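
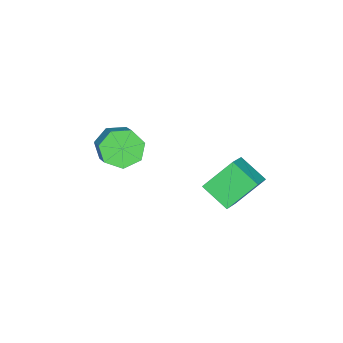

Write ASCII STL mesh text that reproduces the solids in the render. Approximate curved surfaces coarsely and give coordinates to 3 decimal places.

solid 
facet normal -0.520 0.478 0.708
outer loop
vertex -3.618 3.292 -2.351
vertex -3.458 4.647 -3.148
vertex -4.831 3.02 -3.058
endloop
endfacet
facet normal -0.101 -0.858 0.504
outer loop
vertex -3.822 2.093 -4.432
vertex -3.618 3.292 -2.351
vertex -4.831 3.02 -3.058
endloop
endfacet
facet normal -0.520 0.478 0.708
outer loop
vertex -4.831 3.02 -3.058
vertex -3.458 4.647 -3.148
vertex -4.671 4.375 -3.855
endloop
endfacet
facet normal -0.848 -0.191 -0.494
outer loop
vertex -4.671 4.375 -3.855
vertex -3.822 2.093 -4.432
vertex -4.831 3.02 -3.058
endloop
endfacet
facet normal 0.848 0.191 0.494
outer loop
vertex -3.618 3.292 -2.351
vertex -2.449 3.72 -4.522
vertex -3.458 4.647 -3.148
endloop
endfacet
facet normal -0.101 -0.858 0.504
outer loop
vertex -2.609 2.365 -3.725
vertex -3.618 3.292 -2.351
vertex -3.822 2.093 -4.432
endloop
endfacet
facet normal 0.848 0.191 0.494
outer loop
vertex -2.609 2.365 -3.725
vertex -2.449 3.72 -4.522
vertex -3.618 3.292 -2.351
endloop
endfacet
facet normal 0.101 0.858 -0.504
outer loop
vertex -3.458 4.647 -3.148
vertex -2.449 3.72 -4.522
vertex -4.671 4.375 -3.855
endloop
endfacet
facet normal -0.848 -0.191 -0.494
outer loop
vertex -3.662 3.448 -5.229
vertex -3.822 2.093 -4.432
vertex -4.671 4.375 -3.855
endloop
endfacet
facet normal 0.101 0.858 -0.504
outer loop
vertex -4.671 4.375 -3.855
vertex -2.449 3.72 -4.522
vertex -3.662 3.448 -5.229
endloop
endfacet
facet normal 0.520 -0.478 -0.708
outer loop
vertex -3.662 3.448 -5.229
vertex -2.609 2.365 -3.725
vertex -3.822 2.093 -4.432
endloop
endfacet
facet normal 0.520 -0.478 -0.708
outer loop
vertex -2.449 3.72 -4.522
vertex -2.609 2.365 -3.725
vertex -3.662 3.448 -5.229
endloop
endfacet
facet normal -0.600 -0.575 -0.556
outer loop
vertex -1.837 -1.482 -3.459
vertex -2.301 -1.832 -2.596
vertex -2.551 -1.007 -3.179
endloop
endfacet
facet normal 0.114 0.626 -0.771
outer loop
vertex -1.837 -1.482 -3.459
vertex -2.551 -1.007 -3.179
vertex -0.895 -0.579 -2.586
endloop
endfacet
facet normal 0.114 0.626 -0.771
outer loop
vertex -0.895 -0.579 -2.586
vertex -2.551 -1.007 -3.179
vertex -1.609 -0.104 -2.306
endloop
endfacet
facet normal 0.600 0.575 0.556
outer loop
vertex -0.895 -0.579 -2.586
vertex -1.609 -0.104 -2.306
vertex -1.359 -0.928 -1.724
endloop
endfacet
facet normal -0.600 -0.575 -0.556
outer loop
vertex -2.551 -1.007 -3.179
vertex -2.301 -1.832 -2.596
vertex -3.077 -1.153 -2.46
endloop
endfacet
facet normal -0.548 0.802 -0.238
outer loop
vertex -2.551 -1.007 -3.179
vertex -3.077 -1.153 -2.46
vertex -1.609 -0.104 -2.306
endloop
endfacet
facet normal -0.548 0.802 -0.238
outer loop
vertex -1.609 -0.104 -2.306
vertex -3.077 -1.153 -2.46
vertex -2.135 -0.25 -1.588
endloop
endfacet
facet normal 0.600 0.575 0.556
outer loop
vertex -1.609 -0.104 -2.306
vertex -2.135 -0.25 -1.588
vertex -1.359 -0.928 -1.724
endloop
endfacet
facet normal -0.600 -0.575 -0.556
outer loop
vertex -3.077 -1.153 -2.46
vertex -2.301 -1.832 -2.596
vertex -3.019 -1.81 -1.844
endloop
endfacet
facet normal -0.797 0.374 0.474
outer loop
vertex -3.077 -1.153 -2.46
vertex -3.019 -1.81 -1.844
vertex -2.135 -0.25 -1.588
endloop
endfacet
facet normal -0.797 0.374 0.473
outer loop
vertex -2.135 -0.25 -1.588
vertex -3.019 -1.81 -1.844
vertex -2.077 -0.907 -0.971
endloop
endfacet
facet normal 0.600 0.575 0.556
outer loop
vertex -2.135 -0.25 -1.588
vertex -2.077 -0.907 -0.971
vertex -1.359 -0.928 -1.724
endloop
endfacet
facet normal -0.600 -0.575 -0.556
outer loop
vertex -3.019 -1.81 -1.844
vertex -2.301 -1.832 -2.596
vertex -2.42 -2.483 -1.794
endloop
endfacet
facet normal -0.447 -0.336 0.829
outer loop
vertex -3.019 -1.81 -1.844
vertex -2.42 -2.483 -1.794
vertex -2.077 -0.907 -0.971
endloop
endfacet
facet normal -0.446 -0.336 0.830
outer loop
vertex -2.077 -0.907 -0.971
vertex -2.42 -2.483 -1.794
vertex -1.478 -1.58 -0.922
endloop
endfacet
facet normal 0.600 0.575 0.556
outer loop
vertex -2.077 -0.907 -0.971
vertex -1.478 -1.58 -0.922
vertex -1.359 -0.928 -1.724
endloop
endfacet
facet normal -0.600 -0.575 -0.556
outer loop
vertex -2.42 -2.483 -1.794
vertex -2.301 -1.832 -2.596
vertex -1.731 -2.666 -2.348
endloop
endfacet
facet normal 0.240 -0.792 0.561
outer loop
vertex -2.42 -2.483 -1.794
vertex -1.731 -2.666 -2.348
vertex -1.478 -1.58 -0.922
endloop
endfacet
facet normal 0.240 -0.792 0.561
outer loop
vertex -1.478 -1.58 -0.922
vertex -1.731 -2.666 -2.348
vertex -0.789 -1.763 -1.476
endloop
endfacet
facet normal 0.600 0.575 0.556
outer loop
vertex -1.478 -1.58 -0.922
vertex -0.789 -1.763 -1.476
vertex -1.359 -0.928 -1.724
endloop
endfacet
facet normal -0.600 -0.575 -0.556
outer loop
vertex -1.731 -2.666 -2.348
vertex -2.301 -1.832 -2.596
vertex -1.472 -2.22 -3.089
endloop
endfacet
facet normal 0.747 -0.652 -0.131
outer loop
vertex -1.731 -2.666 -2.348
vertex -1.472 -2.22 -3.089
vertex -0.789 -1.763 -1.476
endloop
endfacet
facet normal 0.747 -0.652 -0.132
outer loop
vertex -0.789 -1.763 -1.476
vertex -1.472 -2.22 -3.089
vertex -0.53 -1.317 -2.216
endloop
endfacet
facet normal 0.600 0.575 0.556
outer loop
vertex -0.789 -1.763 -1.476
vertex -0.53 -1.317 -2.216
vertex -1.359 -0.928 -1.724
endloop
endfacet
facet normal -0.600 -0.575 -0.556
outer loop
vertex -1.472 -2.22 -3.089
vertex -2.301 -1.832 -2.596
vertex -1.837 -1.482 -3.459
endloop
endfacet
facet normal 0.690 -0.021 -0.723
outer loop
vertex -1.472 -2.22 -3.089
vertex -1.837 -1.482 -3.459
vertex -0.53 -1.317 -2.216
endloop
endfacet
facet normal 0.690 -0.021 -0.723
outer loop
vertex -0.53 -1.317 -2.216
vertex -1.837 -1.482 -3.459
vertex -0.895 -0.579 -2.586
endloop
endfacet
facet normal 0.600 0.575 0.556
outer loop
vertex -0.53 -1.317 -2.216
vertex -0.895 -0.579 -2.586
vertex -1.359 -0.928 -1.724
endloop
endfacet

endsolid


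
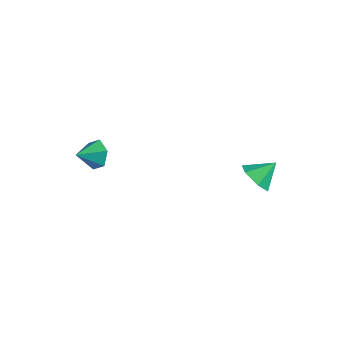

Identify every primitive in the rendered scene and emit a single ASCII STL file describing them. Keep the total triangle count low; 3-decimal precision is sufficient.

solid 
facet normal -0.261 -0.757 -0.599
outer loop
vertex 2.022 2.348 1.461
vertex 1.252 2.885 1.119
vertex 2.141 2.939 0.663
endloop
endfacet
facet normal 0.956 0.150 0.254
outer loop
vertex 2.022 2.348 1.461
vertex 2.141 2.939 0.663
vertex 1.628 3.975 1.981
endloop
endfacet
facet normal -0.261 -0.757 -0.599
outer loop
vertex 2.141 2.939 0.663
vertex 1.252 2.885 1.119
vertex 1.37 3.476 0.321
endloop
endfacet
facet normal 0.632 0.709 -0.312
outer loop
vertex 2.141 2.939 0.663
vertex 1.37 3.476 0.321
vertex 1.628 3.975 1.981
endloop
endfacet
facet normal -0.261 -0.757 -0.599
outer loop
vertex 1.37 3.476 0.321
vertex 1.252 2.885 1.119
vertex 0.482 3.422 0.776
endloop
endfacet
facet normal -0.189 0.948 -0.256
outer loop
vertex 1.37 3.476 0.321
vertex 0.482 3.422 0.776
vertex 1.628 3.975 1.981
endloop
endfacet
facet normal -0.261 -0.757 -0.599
outer loop
vertex 0.482 3.422 0.776
vertex 1.252 2.885 1.119
vertex 0.363 2.831 1.574
endloop
endfacet
facet normal -0.686 0.630 0.364
outer loop
vertex 0.482 3.422 0.776
vertex 0.363 2.831 1.574
vertex 1.628 3.975 1.981
endloop
endfacet
facet normal -0.261 -0.757 -0.600
outer loop
vertex 0.363 2.831 1.574
vertex 1.252 2.885 1.119
vertex 1.134 2.294 1.916
endloop
endfacet
facet normal -0.363 0.071 0.929
outer loop
vertex 0.363 2.831 1.574
vertex 1.134 2.294 1.916
vertex 1.628 3.975 1.981
endloop
endfacet
facet normal -0.261 -0.756 -0.600
outer loop
vertex 1.134 2.294 1.916
vertex 1.252 2.885 1.119
vertex 2.022 2.348 1.461
endloop
endfacet
facet normal 0.458 -0.168 0.873
outer loop
vertex 1.134 2.294 1.916
vertex 2.022 2.348 1.461
vertex 1.628 3.975 1.981
endloop
endfacet
facet normal 0.157 0.891 -0.425
outer loop
vertex -3.085 -3.039 4.063
vertex -3.73 -3.219 3.448
vertex -3.949 -2.808 4.229
endloop
endfacet
facet normal 0.148 -0.147 0.978
outer loop
vertex -3.085 -3.039 4.063
vertex -3.949 -2.808 4.229
vertex -3.93 -4.361 3.992
endloop
endfacet
facet normal 0.155 0.891 -0.426
outer loop
vertex -3.949 -2.808 4.229
vertex -3.73 -3.219 3.448
vertex -4.595 -2.989 3.614
endloop
endfacet
facet normal -0.667 -0.120 0.736
outer loop
vertex -3.949 -2.808 4.229
vertex -4.595 -2.989 3.614
vertex -3.93 -4.361 3.992
endloop
endfacet
facet normal 0.156 0.892 -0.425
outer loop
vertex -4.595 -2.989 3.614
vertex -3.73 -3.219 3.448
vertex -4.375 -3.4 2.832
endloop
endfacet
facet normal -0.897 -0.441 -0.021
outer loop
vertex -4.595 -2.989 3.614
vertex -4.375 -3.4 2.832
vertex -3.93 -4.361 3.992
endloop
endfacet
facet normal 0.156 0.891 -0.426
outer loop
vertex -4.375 -3.4 2.832
vertex -3.73 -3.219 3.448
vertex -3.511 -3.631 2.666
endloop
endfacet
facet normal -0.313 -0.787 -0.532
outer loop
vertex -4.375 -3.4 2.832
vertex -3.511 -3.631 2.666
vertex -3.93 -4.361 3.992
endloop
endfacet
facet normal 0.156 0.891 -0.426
outer loop
vertex -3.511 -3.631 2.666
vertex -3.73 -3.219 3.448
vertex -2.866 -3.45 3.282
endloop
endfacet
facet normal 0.504 -0.814 -0.289
outer loop
vertex -3.511 -3.631 2.666
vertex -2.866 -3.45 3.282
vertex -3.93 -4.361 3.992
endloop
endfacet
facet normal 0.157 0.891 -0.425
outer loop
vertex -2.866 -3.45 3.282
vertex -3.73 -3.219 3.448
vertex -3.085 -3.039 4.063
endloop
endfacet
facet normal 0.734 -0.494 0.466
outer loop
vertex -2.866 -3.45 3.282
vertex -3.085 -3.039 4.063
vertex -3.93 -4.361 3.992
endloop
endfacet

endsolid


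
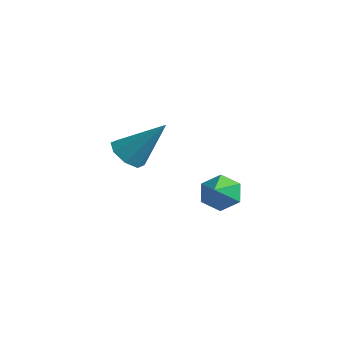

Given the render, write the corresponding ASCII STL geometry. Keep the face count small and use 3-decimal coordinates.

solid 
facet normal -0.521 -0.415 -0.746
outer loop
vertex 2.509 -0.907 1.047
vertex 1.92 -0.747 1.369
vertex 2.326 -0.431 0.91
endloop
endfacet
facet normal 0.911 0.257 -0.323
outer loop
vertex 2.509 -0.907 1.047
vertex 2.326 -0.431 0.91
vertex 2.84 -0.013 2.691
endloop
endfacet
facet normal -0.521 -0.415 -0.746
outer loop
vertex 2.326 -0.431 0.91
vertex 1.92 -0.747 1.369
vertex 1.905 -0.14 1.042
endloop
endfacet
facet normal 0.466 0.822 -0.327
outer loop
vertex 2.326 -0.431 0.91
vertex 1.905 -0.14 1.042
vertex 2.84 -0.013 2.691
endloop
endfacet
facet normal -0.520 -0.415 -0.747
outer loop
vertex 1.905 -0.14 1.042
vertex 1.92 -0.747 1.369
vertex 1.493 -0.205 1.365
endloop
endfacet
facet normal -0.149 0.989 0.009
outer loop
vertex 1.905 -0.14 1.042
vertex 1.493 -0.205 1.365
vertex 2.84 -0.013 2.691
endloop
endfacet
facet normal -0.520 -0.415 -0.746
outer loop
vertex 1.493 -0.205 1.365
vertex 1.92 -0.747 1.369
vertex 1.331 -0.588 1.691
endloop
endfacet
facet normal -0.574 0.658 0.488
outer loop
vertex 1.493 -0.205 1.365
vertex 1.331 -0.588 1.691
vertex 2.84 -0.013 2.691
endloop
endfacet
facet normal -0.520 -0.415 -0.747
outer loop
vertex 1.331 -0.588 1.691
vertex 1.92 -0.747 1.369
vertex 1.514 -1.064 1.828
endloop
endfacet
facet normal -0.559 0.024 0.829
outer loop
vertex 1.331 -0.588 1.691
vertex 1.514 -1.064 1.828
vertex 2.84 -0.013 2.691
endloop
endfacet
facet normal -0.520 -0.416 -0.747
outer loop
vertex 1.514 -1.064 1.828
vertex 1.92 -0.747 1.369
vertex 1.935 -1.355 1.697
endloop
endfacet
facet normal -0.114 -0.540 0.834
outer loop
vertex 1.514 -1.064 1.828
vertex 1.935 -1.355 1.697
vertex 2.84 -0.013 2.691
endloop
endfacet
facet normal -0.520 -0.415 -0.746
outer loop
vertex 1.935 -1.355 1.697
vertex 1.92 -0.747 1.369
vertex 2.347 -1.289 1.373
endloop
endfacet
facet normal 0.504 -0.707 0.496
outer loop
vertex 1.935 -1.355 1.697
vertex 2.347 -1.289 1.373
vertex 2.84 -0.013 2.691
endloop
endfacet
facet normal -0.521 -0.416 -0.746
outer loop
vertex 2.347 -1.289 1.373
vertex 1.92 -0.747 1.369
vertex 2.509 -0.907 1.047
endloop
endfacet
facet normal 0.926 -0.377 0.019
outer loop
vertex 2.347 -1.289 1.373
vertex 2.509 -0.907 1.047
vertex 2.84 -0.013 2.691
endloop
endfacet
facet normal -0.433 0.697 -0.572
outer loop
vertex 2.417 2.92 -2.567
vertex 2.13 3.237 -1.963
vertex 2.795 3.447 -2.211
endloop
endfacet
facet normal 0.857 -0.376 -0.353
outer loop
vertex 2.417 2.92 -2.567
vertex 2.795 3.447 -2.211
vertex 2.71 2.303 -1.197
endloop
endfacet
facet normal -0.433 0.697 -0.571
outer loop
vertex 2.795 3.447 -2.211
vertex 2.13 3.237 -1.963
vertex 2.509 3.764 -1.607
endloop
endfacet
facet normal 0.921 0.217 0.322
outer loop
vertex 2.795 3.447 -2.211
vertex 2.509 3.764 -1.607
vertex 2.71 2.303 -1.197
endloop
endfacet
facet normal -0.433 0.697 -0.571
outer loop
vertex 2.509 3.764 -1.607
vertex 2.13 3.237 -1.963
vertex 1.844 3.554 -1.359
endloop
endfacet
facet normal 0.251 0.293 0.922
outer loop
vertex 2.509 3.764 -1.607
vertex 1.844 3.554 -1.359
vertex 2.71 2.303 -1.197
endloop
endfacet
facet normal -0.432 0.698 -0.571
outer loop
vertex 1.844 3.554 -1.359
vertex 2.13 3.237 -1.963
vertex 1.465 3.028 -1.715
endloop
endfacet
facet normal -0.483 -0.225 0.846
outer loop
vertex 1.844 3.554 -1.359
vertex 1.465 3.028 -1.715
vertex 2.71 2.303 -1.197
endloop
endfacet
facet normal -0.432 0.697 -0.572
outer loop
vertex 1.465 3.028 -1.715
vertex 2.13 3.237 -1.963
vertex 1.752 2.71 -2.319
endloop
endfacet
facet normal -0.548 -0.819 0.171
outer loop
vertex 1.465 3.028 -1.715
vertex 1.752 2.71 -2.319
vertex 2.71 2.303 -1.197
endloop
endfacet
facet normal -0.433 0.697 -0.572
outer loop
vertex 1.752 2.71 -2.319
vertex 2.13 3.237 -1.963
vertex 2.417 2.92 -2.567
endloop
endfacet
facet normal 0.123 -0.895 -0.429
outer loop
vertex 1.752 2.71 -2.319
vertex 2.417 2.92 -2.567
vertex 2.71 2.303 -1.197
endloop
endfacet

endsolid


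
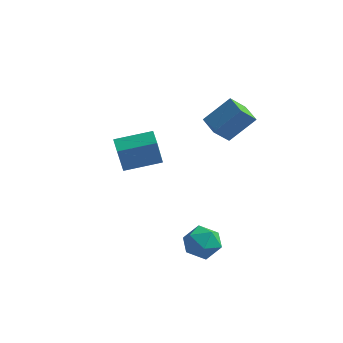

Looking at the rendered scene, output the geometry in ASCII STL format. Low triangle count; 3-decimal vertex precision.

solid 
facet normal -0.380 -0.592 0.711
outer loop
vertex 2.111 2.144 2.521
vertex 1.159 3.005 2.729
vertex 0.997 1.238 1.172
endloop
endfacet
facet normal 0.732 -0.662 -0.160
outer loop
vertex 1.521 2.055 0.191
vertex 2.111 2.144 2.521
vertex 0.997 1.238 1.172
endloop
endfacet
facet normal -0.380 -0.592 0.711
outer loop
vertex 0.997 1.238 1.172
vertex 1.159 3.005 2.729
vertex 0.045 2.099 1.38
endloop
endfacet
facet normal -0.565 -0.460 -0.685
outer loop
vertex 0.045 2.099 1.38
vertex 1.521 2.055 0.191
vertex 0.997 1.238 1.172
endloop
endfacet
facet normal 0.565 0.460 0.685
outer loop
vertex 2.111 2.144 2.521
vertex 1.683 3.822 1.748
vertex 1.159 3.005 2.729
endloop
endfacet
facet normal 0.732 -0.662 -0.160
outer loop
vertex 2.635 2.961 1.54
vertex 2.111 2.144 2.521
vertex 1.521 2.055 0.191
endloop
endfacet
facet normal 0.565 0.460 0.685
outer loop
vertex 2.635 2.961 1.54
vertex 1.683 3.822 1.748
vertex 2.111 2.144 2.521
endloop
endfacet
facet normal -0.732 0.662 0.160
outer loop
vertex 1.159 3.005 2.729
vertex 1.683 3.822 1.748
vertex 0.045 2.099 1.38
endloop
endfacet
facet normal -0.565 -0.460 -0.685
outer loop
vertex 0.569 2.916 0.399
vertex 1.521 2.055 0.191
vertex 0.045 2.099 1.38
endloop
endfacet
facet normal -0.732 0.662 0.160
outer loop
vertex 0.045 2.099 1.38
vertex 1.683 3.822 1.748
vertex 0.569 2.916 0.399
endloop
endfacet
facet normal 0.380 0.592 -0.711
outer loop
vertex 0.569 2.916 0.399
vertex 2.635 2.961 1.54
vertex 1.521 2.055 0.191
endloop
endfacet
facet normal 0.380 0.592 -0.711
outer loop
vertex 1.683 3.822 1.748
vertex 2.635 2.961 1.54
vertex 0.569 2.916 0.399
endloop
endfacet
facet normal -0.775 0.010 0.632
outer loop
vertex 1.521 -3.744 -3.387
vertex 2.11 -4.283 -2.656
vertex 2.116 -3.2 -2.665
endloop
endfacet
facet normal -0.785 0.583 0.208
outer loop
vertex 1.521 -3.744 -3.387
vertex 2.116 -3.2 -2.665
vertex 2.086 -2.873 -3.697
endloop
endfacet
facet normal -0.808 0.358 -0.468
outer loop
vertex 1.521 -3.744 -3.387
vertex 2.086 -2.873 -3.697
vertex 2.06 -3.754 -4.326
endloop
endfacet
facet normal -0.812 -0.356 -0.462
outer loop
vertex 1.521 -3.744 -3.387
vertex 2.06 -3.754 -4.326
vertex 2.076 -4.626 -3.683
endloop
endfacet
facet normal -0.792 -0.571 0.217
outer loop
vertex 1.521 -3.744 -3.387
vertex 2.076 -4.626 -3.683
vertex 2.11 -4.283 -2.656
endloop
endfacet
facet normal -0.173 0.937 0.302
outer loop
vertex 2.086 -2.873 -3.697
vertex 2.116 -3.2 -2.665
vertex 3.024 -2.874 -3.157
endloop
endfacet
facet normal -0.156 0.009 0.988
outer loop
vertex 2.116 -3.2 -2.665
vertex 2.11 -4.283 -2.656
vertex 3.04 -3.746 -2.514
endloop
endfacet
facet normal -0.183 -0.931 0.317
outer loop
vertex 2.11 -4.283 -2.656
vertex 2.076 -4.626 -3.683
vertex 3.014 -4.627 -3.143
endloop
endfacet
facet normal -0.216 -0.582 -0.784
outer loop
vertex 2.076 -4.626 -3.683
vertex 2.06 -3.754 -4.326
vertex 2.984 -4.3 -4.175
endloop
endfacet
facet normal -0.209 0.572 -0.793
outer loop
vertex 2.06 -3.754 -4.326
vertex 2.086 -2.873 -3.697
vertex 2.99 -3.217 -4.184
endloop
endfacet
facet normal 0.812 0.356 0.462
outer loop
vertex 3.579 -3.756 -3.453
vertex 3.024 -2.874 -3.157
vertex 3.04 -3.746 -2.514
endloop
endfacet
facet normal 0.808 -0.358 0.468
outer loop
vertex 3.579 -3.756 -3.453
vertex 3.04 -3.746 -2.514
vertex 3.014 -4.627 -3.143
endloop
endfacet
facet normal 0.785 -0.583 -0.208
outer loop
vertex 3.579 -3.756 -3.453
vertex 3.014 -4.627 -3.143
vertex 2.984 -4.3 -4.175
endloop
endfacet
facet normal 0.775 -0.010 -0.632
outer loop
vertex 3.579 -3.756 -3.453
vertex 2.984 -4.3 -4.175
vertex 2.99 -3.217 -4.184
endloop
endfacet
facet normal 0.792 0.571 -0.217
outer loop
vertex 3.579 -3.756 -3.453
vertex 2.99 -3.217 -4.184
vertex 3.024 -2.874 -3.157
endloop
endfacet
facet normal 0.216 0.582 0.784
outer loop
vertex 3.04 -3.746 -2.514
vertex 3.024 -2.874 -3.157
vertex 2.116 -3.2 -2.665
endloop
endfacet
facet normal 0.209 -0.572 0.793
outer loop
vertex 3.014 -4.627 -3.143
vertex 3.04 -3.746 -2.514
vertex 2.11 -4.283 -2.656
endloop
endfacet
facet normal 0.173 -0.937 -0.302
outer loop
vertex 2.984 -4.3 -4.175
vertex 3.014 -4.627 -3.143
vertex 2.076 -4.626 -3.683
endloop
endfacet
facet normal 0.156 -0.009 -0.988
outer loop
vertex 2.99 -3.217 -4.184
vertex 2.984 -4.3 -4.175
vertex 2.06 -3.754 -4.326
endloop
endfacet
facet normal 0.183 0.931 -0.317
outer loop
vertex 3.024 -2.874 -3.157
vertex 2.99 -3.217 -4.184
vertex 2.086 -2.873 -3.697
endloop
endfacet
facet normal -0.577 0.750 0.323
outer loop
vertex -4.205 0.347 -0.221
vertex -2.483 1.492 0.197
vertex -4.263 1.163 -2.22
endloop
endfacet
facet normal -0.816 -0.543 -0.198
outer loop
vertex -3.697 0.428 -2.537
vertex -4.205 0.347 -0.221
vertex -4.263 1.163 -2.22
endloop
endfacet
facet normal -0.577 0.750 0.323
outer loop
vertex -4.263 1.163 -2.22
vertex -2.483 1.492 0.197
vertex -2.54 2.308 -1.802
endloop
endfacet
facet normal -0.027 0.378 -0.925
outer loop
vertex -2.54 2.308 -1.802
vertex -3.697 0.428 -2.537
vertex -4.263 1.163 -2.22
endloop
endfacet
facet normal 0.027 -0.378 0.925
outer loop
vertex -4.205 0.347 -0.221
vertex -1.917 0.757 -0.12
vertex -2.483 1.492 0.197
endloop
endfacet
facet normal -0.817 -0.542 -0.198
outer loop
vertex -3.64 -0.388 -0.538
vertex -4.205 0.347 -0.221
vertex -3.697 0.428 -2.537
endloop
endfacet
facet normal 0.027 -0.378 0.925
outer loop
vertex -3.64 -0.388 -0.538
vertex -1.917 0.757 -0.12
vertex -4.205 0.347 -0.221
endloop
endfacet
facet normal 0.816 0.543 0.198
outer loop
vertex -2.483 1.492 0.197
vertex -1.917 0.757 -0.12
vertex -2.54 2.308 -1.802
endloop
endfacet
facet normal -0.027 0.378 -0.925
outer loop
vertex -1.975 1.573 -2.119
vertex -3.697 0.428 -2.537
vertex -2.54 2.308 -1.802
endloop
endfacet
facet normal 0.817 0.542 0.198
outer loop
vertex -2.54 2.308 -1.802
vertex -1.917 0.757 -0.12
vertex -1.975 1.573 -2.119
endloop
endfacet
facet normal 0.577 -0.750 -0.323
outer loop
vertex -1.975 1.573 -2.119
vertex -3.64 -0.388 -0.538
vertex -3.697 0.428 -2.537
endloop
endfacet
facet normal 0.577 -0.750 -0.323
outer loop
vertex -1.917 0.757 -0.12
vertex -3.64 -0.388 -0.538
vertex -1.975 1.573 -2.119
endloop
endfacet

endsolid


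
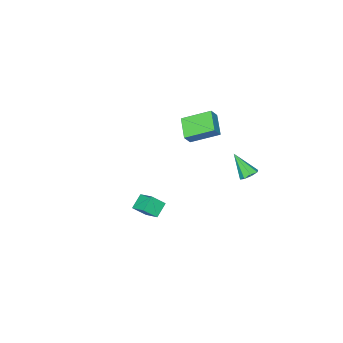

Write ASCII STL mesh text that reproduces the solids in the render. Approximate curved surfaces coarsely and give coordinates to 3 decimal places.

solid 
facet normal -0.124 0.603 -0.788
outer loop
vertex -3.357 1.325 -2.892
vertex -3.938 1.118 -2.959
vertex -3.671 1.582 -2.646
endloop
endfacet
facet normal 0.741 0.368 0.561
outer loop
vertex -3.357 1.325 -2.892
vertex -3.671 1.582 -2.646
vertex -3.722 0.062 -1.581
endloop
endfacet
facet normal -0.125 0.603 -0.788
outer loop
vertex -3.671 1.582 -2.646
vertex -3.938 1.118 -2.959
vertex -4.141 1.567 -2.583
endloop
endfacet
facet normal 0.091 0.569 0.817
outer loop
vertex -3.671 1.582 -2.646
vertex -4.141 1.567 -2.583
vertex -3.722 0.062 -1.581
endloop
endfacet
facet normal -0.124 0.604 -0.788
outer loop
vertex -4.141 1.567 -2.583
vertex -3.938 1.118 -2.959
vertex -4.492 1.289 -2.741
endloop
endfacet
facet normal -0.591 0.327 0.738
outer loop
vertex -4.141 1.567 -2.583
vertex -4.492 1.289 -2.741
vertex -3.722 0.062 -1.581
endloop
endfacet
facet normal -0.123 0.604 -0.787
outer loop
vertex -4.492 1.289 -2.741
vertex -3.938 1.118 -2.959
vertex -4.519 0.911 -3.027
endloop
endfacet
facet normal -0.903 -0.216 0.371
outer loop
vertex -4.492 1.289 -2.741
vertex -4.519 0.911 -3.027
vertex -3.722 0.062 -1.581
endloop
endfacet
facet normal -0.123 0.604 -0.788
outer loop
vertex -4.519 0.911 -3.027
vertex -3.938 1.118 -2.959
vertex -4.205 0.654 -3.273
endloop
endfacet
facet normal -0.664 -0.744 -0.071
outer loop
vertex -4.519 0.911 -3.027
vertex -4.205 0.654 -3.273
vertex -3.722 0.062 -1.581
endloop
endfacet
facet normal -0.123 0.604 -0.788
outer loop
vertex -4.205 0.654 -3.273
vertex -3.938 1.118 -2.959
vertex -3.734 0.669 -3.335
endloop
endfacet
facet normal -0.013 -0.945 -0.327
outer loop
vertex -4.205 0.654 -3.273
vertex -3.734 0.669 -3.335
vertex -3.722 0.062 -1.581
endloop
endfacet
facet normal -0.123 0.604 -0.788
outer loop
vertex -3.734 0.669 -3.335
vertex -3.938 1.118 -2.959
vertex -3.383 0.947 -3.177
endloop
endfacet
facet normal 0.668 -0.702 -0.248
outer loop
vertex -3.734 0.669 -3.335
vertex -3.383 0.947 -3.177
vertex -3.722 0.062 -1.581
endloop
endfacet
facet normal -0.124 0.603 -0.788
outer loop
vertex -3.383 0.947 -3.177
vertex -3.938 1.118 -2.959
vertex -3.357 1.325 -2.892
endloop
endfacet
facet normal 0.980 -0.158 0.120
outer loop
vertex -3.383 0.947 -3.177
vertex -3.357 1.325 -2.892
vertex -3.722 0.062 -1.581
endloop
endfacet
facet normal -0.590 0.689 0.420
outer loop
vertex -4.841 -2.495 -0.102
vertex -4.313 -2.448 0.562
vertex -4.038 -1.368 -0.822
endloop
endfacet
facet normal -0.622 -0.056 -0.781
outer loop
vertex -2.887 -2.712 -1.642
vertex -4.841 -2.495 -0.102
vertex -4.038 -1.368 -0.822
endloop
endfacet
facet normal -0.590 0.689 0.421
outer loop
vertex -4.038 -1.368 -0.822
vertex -4.313 -2.448 0.562
vertex -3.509 -1.321 -0.158
endloop
endfacet
facet normal 0.515 0.722 -0.461
outer loop
vertex -3.509 -1.321 -0.158
vertex -2.887 -2.712 -1.642
vertex -4.038 -1.368 -0.822
endloop
endfacet
facet normal -0.515 -0.723 0.461
outer loop
vertex -4.841 -2.495 -0.102
vertex -3.162 -3.792 -0.258
vertex -4.313 -2.448 0.562
endloop
endfacet
facet normal -0.622 -0.055 -0.781
outer loop
vertex -3.691 -3.839 -0.922
vertex -4.841 -2.495 -0.102
vertex -2.887 -2.712 -1.642
endloop
endfacet
facet normal -0.515 -0.722 0.461
outer loop
vertex -3.691 -3.839 -0.922
vertex -3.162 -3.792 -0.258
vertex -4.841 -2.495 -0.102
endloop
endfacet
facet normal 0.622 0.056 0.781
outer loop
vertex -4.313 -2.448 0.562
vertex -3.162 -3.792 -0.258
vertex -3.509 -1.321 -0.158
endloop
endfacet
facet normal 0.515 0.722 -0.461
outer loop
vertex -2.359 -2.665 -0.978
vertex -2.887 -2.712 -1.642
vertex -3.509 -1.321 -0.158
endloop
endfacet
facet normal 0.622 0.056 0.781
outer loop
vertex -3.509 -1.321 -0.158
vertex -3.162 -3.792 -0.258
vertex -2.359 -2.665 -0.978
endloop
endfacet
facet normal 0.590 -0.689 -0.420
outer loop
vertex -2.359 -2.665 -0.978
vertex -3.691 -3.839 -0.922
vertex -2.887 -2.712 -1.642
endloop
endfacet
facet normal 0.590 -0.689 -0.421
outer loop
vertex -3.162 -3.792 -0.258
vertex -3.691 -3.839 -0.922
vertex -2.359 -2.665 -0.978
endloop
endfacet
facet normal -0.774 -0.187 0.605
outer loop
vertex 3.876 1.397 -0.479
vertex 3.242 1.813 -1.161
vertex 3.728 0.316 -1.002
endloop
endfacet
facet normal 0.621 -0.409 0.669
outer loop
vertex 4.518 0.507 -1.619
vertex 3.876 1.397 -0.479
vertex 3.728 0.316 -1.002
endloop
endfacet
facet normal -0.774 -0.187 0.605
outer loop
vertex 3.728 0.316 -1.002
vertex 3.242 1.813 -1.161
vertex 3.094 0.732 -1.684
endloop
endfacet
facet normal -0.121 -0.894 -0.432
outer loop
vertex 3.094 0.732 -1.684
vertex 4.518 0.507 -1.619
vertex 3.728 0.316 -1.002
endloop
endfacet
facet normal 0.121 0.894 0.432
outer loop
vertex 3.876 1.397 -0.479
vertex 4.032 2.004 -1.778
vertex 3.242 1.813 -1.161
endloop
endfacet
facet normal 0.621 -0.409 0.669
outer loop
vertex 4.666 1.588 -1.096
vertex 3.876 1.397 -0.479
vertex 4.518 0.507 -1.619
endloop
endfacet
facet normal 0.121 0.894 0.432
outer loop
vertex 4.666 1.588 -1.096
vertex 4.032 2.004 -1.778
vertex 3.876 1.397 -0.479
endloop
endfacet
facet normal -0.621 0.409 -0.669
outer loop
vertex 3.242 1.813 -1.161
vertex 4.032 2.004 -1.778
vertex 3.094 0.732 -1.684
endloop
endfacet
facet normal -0.121 -0.894 -0.432
outer loop
vertex 3.884 0.923 -2.301
vertex 4.518 0.507 -1.619
vertex 3.094 0.732 -1.684
endloop
endfacet
facet normal -0.621 0.409 -0.669
outer loop
vertex 3.094 0.732 -1.684
vertex 4.032 2.004 -1.778
vertex 3.884 0.923 -2.301
endloop
endfacet
facet normal 0.774 0.187 -0.605
outer loop
vertex 3.884 0.923 -2.301
vertex 4.666 1.588 -1.096
vertex 4.518 0.507 -1.619
endloop
endfacet
facet normal 0.774 0.187 -0.605
outer loop
vertex 4.032 2.004 -1.778
vertex 4.666 1.588 -1.096
vertex 3.884 0.923 -2.301
endloop
endfacet

endsolid


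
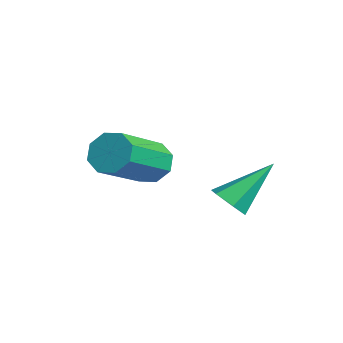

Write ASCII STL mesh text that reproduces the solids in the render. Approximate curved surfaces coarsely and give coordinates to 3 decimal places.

solid 
facet normal -0.517 0.697 -0.496
outer loop
vertex -2.11 2.544 -3.784
vertex -2.468 2.021 -4.146
vertex -2.577 2.384 -3.522
endloop
endfacet
facet normal 0.185 0.657 0.731
outer loop
vertex -2.11 2.544 -3.784
vertex -2.577 2.384 -3.522
vertex -1.054 1.122 -2.772
endloop
endfacet
facet normal 0.185 0.657 0.731
outer loop
vertex -1.054 1.122 -2.772
vertex -2.577 2.384 -3.522
vertex -1.521 0.962 -2.51
endloop
endfacet
facet normal 0.517 -0.697 0.496
outer loop
vertex -1.054 1.122 -2.772
vertex -1.521 0.962 -2.51
vertex -1.412 0.599 -3.134
endloop
endfacet
facet normal -0.518 0.697 -0.496
outer loop
vertex -2.577 2.384 -3.522
vertex -2.468 2.021 -4.146
vertex -2.98 2.011 -3.625
endloop
endfacet
facet normal -0.460 0.262 0.848
outer loop
vertex -2.577 2.384 -3.522
vertex -2.98 2.011 -3.625
vertex -1.521 0.962 -2.51
endloop
endfacet
facet normal -0.461 0.261 0.848
outer loop
vertex -1.521 0.962 -2.51
vertex -2.98 2.011 -3.625
vertex -1.924 0.589 -2.614
endloop
endfacet
facet normal 0.517 -0.697 0.496
outer loop
vertex -1.521 0.962 -2.51
vertex -1.924 0.589 -2.614
vertex -1.412 0.599 -3.134
endloop
endfacet
facet normal -0.518 0.697 -0.495
outer loop
vertex -2.98 2.011 -3.625
vertex -2.468 2.021 -4.146
vertex -3.083 1.644 -4.034
endloop
endfacet
facet normal -0.835 -0.287 0.468
outer loop
vertex -2.98 2.011 -3.625
vertex -3.083 1.644 -4.034
vertex -1.924 0.589 -2.614
endloop
endfacet
facet normal -0.835 -0.287 0.469
outer loop
vertex -1.924 0.589 -2.614
vertex -3.083 1.644 -4.034
vertex -2.027 0.222 -3.022
endloop
endfacet
facet normal 0.518 -0.697 0.496
outer loop
vertex -1.924 0.589 -2.614
vertex -2.027 0.222 -3.022
vertex -1.412 0.599 -3.134
endloop
endfacet
facet normal -0.518 0.697 -0.496
outer loop
vertex -3.083 1.644 -4.034
vertex -2.468 2.021 -4.146
vertex -2.826 1.498 -4.508
endloop
endfacet
facet normal -0.721 -0.667 -0.185
outer loop
vertex -3.083 1.644 -4.034
vertex -2.826 1.498 -4.508
vertex -2.027 0.222 -3.022
endloop
endfacet
facet normal -0.721 -0.667 -0.185
outer loop
vertex -2.027 0.222 -3.022
vertex -2.826 1.498 -4.508
vertex -1.77 0.076 -3.496
endloop
endfacet
facet normal 0.518 -0.697 0.496
outer loop
vertex -2.027 0.222 -3.022
vertex -1.77 0.076 -3.496
vertex -1.412 0.599 -3.134
endloop
endfacet
facet normal -0.517 0.697 -0.496
outer loop
vertex -2.826 1.498 -4.508
vertex -2.468 2.021 -4.146
vertex -2.359 1.658 -4.77
endloop
endfacet
facet normal -0.185 -0.657 -0.731
outer loop
vertex -2.826 1.498 -4.508
vertex -2.359 1.658 -4.77
vertex -1.77 0.076 -3.496
endloop
endfacet
facet normal -0.185 -0.657 -0.731
outer loop
vertex -1.77 0.076 -3.496
vertex -2.359 1.658 -4.77
vertex -1.303 0.236 -3.758
endloop
endfacet
facet normal 0.517 -0.697 0.496
outer loop
vertex -1.77 0.076 -3.496
vertex -1.303 0.236 -3.758
vertex -1.412 0.599 -3.134
endloop
endfacet
facet normal -0.517 0.697 -0.496
outer loop
vertex -2.359 1.658 -4.77
vertex -2.468 2.021 -4.146
vertex -1.956 2.031 -4.666
endloop
endfacet
facet normal 0.461 -0.261 -0.848
outer loop
vertex -2.359 1.658 -4.77
vertex -1.956 2.031 -4.666
vertex -1.303 0.236 -3.758
endloop
endfacet
facet normal 0.459 -0.262 -0.849
outer loop
vertex -1.303 0.236 -3.758
vertex -1.956 2.031 -4.666
vertex -0.9 0.609 -3.655
endloop
endfacet
facet normal 0.518 -0.697 0.496
outer loop
vertex -1.303 0.236 -3.758
vertex -0.9 0.609 -3.655
vertex -1.412 0.599 -3.134
endloop
endfacet
facet normal -0.518 0.697 -0.496
outer loop
vertex -1.956 2.031 -4.666
vertex -2.468 2.021 -4.146
vertex -1.853 2.398 -4.258
endloop
endfacet
facet normal 0.835 0.287 -0.469
outer loop
vertex -1.956 2.031 -4.666
vertex -1.853 2.398 -4.258
vertex -0.9 0.609 -3.655
endloop
endfacet
facet normal 0.836 0.287 -0.468
outer loop
vertex -0.9 0.609 -3.655
vertex -1.853 2.398 -4.258
vertex -0.797 0.976 -3.246
endloop
endfacet
facet normal 0.518 -0.697 0.495
outer loop
vertex -0.9 0.609 -3.655
vertex -0.797 0.976 -3.246
vertex -1.412 0.599 -3.134
endloop
endfacet
facet normal -0.518 0.697 -0.496
outer loop
vertex -1.853 2.398 -4.258
vertex -2.468 2.021 -4.146
vertex -2.11 2.544 -3.784
endloop
endfacet
facet normal 0.721 0.667 0.185
outer loop
vertex -1.853 2.398 -4.258
vertex -2.11 2.544 -3.784
vertex -0.797 0.976 -3.246
endloop
endfacet
facet normal 0.721 0.667 0.185
outer loop
vertex -0.797 0.976 -3.246
vertex -2.11 2.544 -3.784
vertex -1.054 1.122 -2.772
endloop
endfacet
facet normal 0.518 -0.697 0.496
outer loop
vertex -0.797 0.976 -3.246
vertex -1.054 1.122 -2.772
vertex -1.412 0.599 -3.134
endloop
endfacet
facet normal 0.077 -0.735 -0.674
outer loop
vertex 1.164 3.48 -4.645
vertex 0.738 3.161 -4.346
vertex 0.575 3.549 -4.788
endloop
endfacet
facet normal 0.215 0.854 -0.474
outer loop
vertex 1.164 3.48 -4.645
vertex 0.575 3.549 -4.788
vertex 0.602 4.439 -3.174
endloop
endfacet
facet normal 0.079 -0.735 -0.674
outer loop
vertex 0.575 3.549 -4.788
vertex 0.738 3.161 -4.346
vertex 0.149 3.23 -4.49
endloop
endfacet
facet normal -0.703 0.627 -0.334
outer loop
vertex 0.575 3.549 -4.788
vertex 0.149 3.23 -4.49
vertex 0.602 4.439 -3.174
endloop
endfacet
facet normal 0.079 -0.735 -0.674
outer loop
vertex 0.149 3.23 -4.49
vertex 0.738 3.161 -4.346
vertex 0.312 2.842 -4.048
endloop
endfacet
facet normal -0.942 -0.013 0.336
outer loop
vertex 0.149 3.23 -4.49
vertex 0.312 2.842 -4.048
vertex 0.602 4.439 -3.174
endloop
endfacet
facet normal 0.079 -0.735 -0.674
outer loop
vertex 0.312 2.842 -4.048
vertex 0.738 3.161 -4.346
vertex 0.901 2.773 -3.904
endloop
endfacet
facet normal -0.262 -0.426 0.866
outer loop
vertex 0.312 2.842 -4.048
vertex 0.901 2.773 -3.904
vertex 0.602 4.439 -3.174
endloop
endfacet
facet normal 0.077 -0.735 -0.674
outer loop
vertex 0.901 2.773 -3.904
vertex 0.738 3.161 -4.346
vertex 1.327 3.092 -4.203
endloop
endfacet
facet normal 0.659 -0.200 0.725
outer loop
vertex 0.901 2.773 -3.904
vertex 1.327 3.092 -4.203
vertex 0.602 4.439 -3.174
endloop
endfacet
facet normal 0.077 -0.735 -0.674
outer loop
vertex 1.327 3.092 -4.203
vertex 0.738 3.161 -4.346
vertex 1.164 3.48 -4.645
endloop
endfacet
facet normal 0.896 0.440 0.056
outer loop
vertex 1.327 3.092 -4.203
vertex 1.164 3.48 -4.645
vertex 0.602 4.439 -3.174
endloop
endfacet

endsolid


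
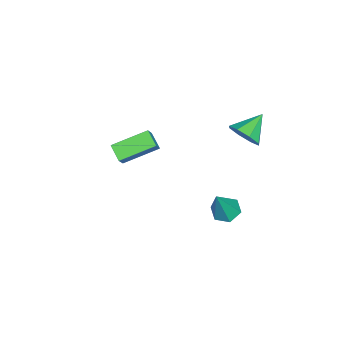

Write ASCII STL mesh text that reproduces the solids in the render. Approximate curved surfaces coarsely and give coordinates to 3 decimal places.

solid 
facet normal 0.779 -0.369 -0.507
outer loop
vertex -1.327 2.798 1.006
vertex -1.738 3.02 0.214
vertex -1.161 3.447 0.789
endloop
endfacet
facet normal 0.128 0.285 0.950
outer loop
vertex -1.327 2.798 1.006
vertex -1.161 3.447 0.789
vertex -2.922 3.58 0.986
endloop
endfacet
facet normal 0.779 -0.367 -0.509
outer loop
vertex -1.161 3.447 0.789
vertex -1.738 3.02 0.214
vertex -1.334 3.846 0.236
endloop
endfacet
facet normal 0.124 0.823 0.555
outer loop
vertex -1.161 3.447 0.789
vertex -1.334 3.846 0.236
vertex -2.922 3.58 0.986
endloop
endfacet
facet normal 0.779 -0.368 -0.508
outer loop
vertex -1.334 3.846 0.236
vertex -1.738 3.02 0.214
vertex -1.743 3.762 -0.331
endloop
endfacet
facet normal -0.174 0.984 -0.020
outer loop
vertex -1.334 3.846 0.236
vertex -1.743 3.762 -0.331
vertex -2.922 3.58 0.986
endloop
endfacet
facet normal 0.778 -0.368 -0.509
outer loop
vertex -1.743 3.762 -0.331
vertex -1.738 3.02 0.214
vertex -2.15 3.243 -0.578
endloop
endfacet
facet normal -0.594 0.674 -0.439
outer loop
vertex -1.743 3.762 -0.331
vertex -2.15 3.243 -0.578
vertex -2.922 3.58 0.986
endloop
endfacet
facet normal 0.779 -0.367 -0.509
outer loop
vertex -2.15 3.243 -0.578
vertex -1.738 3.02 0.214
vertex -2.315 2.594 -0.362
endloop
endfacet
facet normal -0.888 0.075 -0.454
outer loop
vertex -2.15 3.243 -0.578
vertex -2.315 2.594 -0.362
vertex -2.922 3.58 0.986
endloop
endfacet
facet normal 0.779 -0.368 -0.508
outer loop
vertex -2.315 2.594 -0.362
vertex -1.738 3.02 0.214
vertex -2.143 2.194 0.192
endloop
endfacet
facet normal -0.884 -0.463 -0.060
outer loop
vertex -2.315 2.594 -0.362
vertex -2.143 2.194 0.192
vertex -2.922 3.58 0.986
endloop
endfacet
facet normal 0.778 -0.368 -0.509
outer loop
vertex -2.143 2.194 0.192
vertex -1.738 3.02 0.214
vertex -1.733 2.279 0.758
endloop
endfacet
facet normal -0.585 -0.625 0.517
outer loop
vertex -2.143 2.194 0.192
vertex -1.733 2.279 0.758
vertex -2.922 3.58 0.986
endloop
endfacet
facet normal 0.779 -0.367 -0.507
outer loop
vertex -1.733 2.279 0.758
vertex -1.738 3.02 0.214
vertex -1.327 2.798 1.006
endloop
endfacet
facet normal -0.167 -0.316 0.934
outer loop
vertex -1.733 2.279 0.758
vertex -1.327 2.798 1.006
vertex -2.922 3.58 0.986
endloop
endfacet
facet normal -0.432 0.108 -0.896
outer loop
vertex 3.105 3.076 -1.594
vertex 2.542 3.439 -1.279
vertex 3.135 3.812 -1.52
endloop
endfacet
facet normal 0.989 -0.026 -0.143
outer loop
vertex 3.105 3.076 -1.594
vertex 3.135 3.812 -1.52
vertex 3.418 3.221 0.539
endloop
endfacet
facet normal -0.432 0.108 -0.896
outer loop
vertex 3.135 3.812 -1.52
vertex 2.542 3.439 -1.279
vertex 2.572 4.175 -1.205
endloop
endfacet
facet normal 0.592 0.792 0.146
outer loop
vertex 3.135 3.812 -1.52
vertex 2.572 4.175 -1.205
vertex 3.418 3.221 0.539
endloop
endfacet
facet normal -0.430 0.108 -0.896
outer loop
vertex 2.572 4.175 -1.205
vertex 2.542 3.439 -1.279
vertex 1.979 3.802 -0.965
endloop
endfacet
facet normal -0.267 0.785 0.559
outer loop
vertex 2.572 4.175 -1.205
vertex 1.979 3.802 -0.965
vertex 3.418 3.221 0.539
endloop
endfacet
facet normal -0.431 0.107 -0.896
outer loop
vertex 1.979 3.802 -0.965
vertex 2.542 3.439 -1.279
vertex 1.95 3.067 -1.039
endloop
endfacet
facet normal -0.730 -0.040 0.683
outer loop
vertex 1.979 3.802 -0.965
vertex 1.95 3.067 -1.039
vertex 3.418 3.221 0.539
endloop
endfacet
facet normal -0.431 0.107 -0.896
outer loop
vertex 1.95 3.067 -1.039
vertex 2.542 3.439 -1.279
vertex 2.513 2.703 -1.353
endloop
endfacet
facet normal -0.334 -0.856 0.394
outer loop
vertex 1.95 3.067 -1.039
vertex 2.513 2.703 -1.353
vertex 3.418 3.221 0.539
endloop
endfacet
facet normal -0.432 0.107 -0.895
outer loop
vertex 2.513 2.703 -1.353
vertex 2.542 3.439 -1.279
vertex 3.105 3.076 -1.594
endloop
endfacet
facet normal 0.527 -0.849 -0.020
outer loop
vertex 2.513 2.703 -1.353
vertex 3.105 3.076 -1.594
vertex 3.418 3.221 0.539
endloop
endfacet
facet normal -0.598 -0.623 0.505
outer loop
vertex -1.775 -3.719 -2.604
vertex -2.8 -2.141 -1.87
vertex -2.457 -3.762 -3.465
endloop
endfacet
facet normal 0.508 -0.781 -0.363
outer loop
vertex -1.86 -3.139 -3.97
vertex -1.775 -3.719 -2.604
vertex -2.457 -3.762 -3.465
endloop
endfacet
facet normal -0.598 -0.623 0.505
outer loop
vertex -2.457 -3.762 -3.465
vertex -2.8 -2.141 -1.87
vertex -3.483 -2.184 -2.732
endloop
endfacet
facet normal -0.621 -0.040 -0.783
outer loop
vertex -3.483 -2.184 -2.732
vertex -1.86 -3.139 -3.97
vertex -2.457 -3.762 -3.465
endloop
endfacet
facet normal 0.621 0.039 0.783
outer loop
vertex -1.775 -3.719 -2.604
vertex -2.203 -1.518 -2.375
vertex -2.8 -2.141 -1.87
endloop
endfacet
facet normal 0.508 -0.781 -0.363
outer loop
vertex -1.177 -3.096 -3.108
vertex -1.775 -3.719 -2.604
vertex -1.86 -3.139 -3.97
endloop
endfacet
facet normal 0.620 0.039 0.784
outer loop
vertex -1.177 -3.096 -3.108
vertex -2.203 -1.518 -2.375
vertex -1.775 -3.719 -2.604
endloop
endfacet
facet normal -0.508 0.781 0.363
outer loop
vertex -2.8 -2.141 -1.87
vertex -2.203 -1.518 -2.375
vertex -3.483 -2.184 -2.732
endloop
endfacet
facet normal -0.620 -0.038 -0.783
outer loop
vertex -2.885 -1.561 -3.236
vertex -1.86 -3.139 -3.97
vertex -3.483 -2.184 -2.732
endloop
endfacet
facet normal -0.508 0.781 0.363
outer loop
vertex -3.483 -2.184 -2.732
vertex -2.203 -1.518 -2.375
vertex -2.885 -1.561 -3.236
endloop
endfacet
facet normal 0.598 0.623 -0.505
outer loop
vertex -2.885 -1.561 -3.236
vertex -1.177 -3.096 -3.108
vertex -1.86 -3.139 -3.97
endloop
endfacet
facet normal 0.598 0.623 -0.505
outer loop
vertex -2.203 -1.518 -2.375
vertex -1.177 -3.096 -3.108
vertex -2.885 -1.561 -3.236
endloop
endfacet

endsolid


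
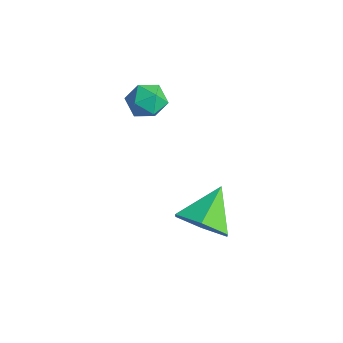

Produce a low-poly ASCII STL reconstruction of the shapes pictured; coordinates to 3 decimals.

solid 
facet normal -0.874 -0.233 0.427
outer loop
vertex -3.186 -1.644 -0.804
vertex -3.013 -2.337 -0.828
vertex -2.838 -1.945 -0.256
endloop
endfacet
facet normal -0.649 0.412 0.639
outer loop
vertex -3.186 -1.644 -0.804
vertex -2.838 -1.945 -0.256
vertex -2.65 -1.294 -0.485
endloop
endfacet
facet normal -0.570 0.819 0.059
outer loop
vertex -3.186 -1.644 -0.804
vertex -2.65 -1.294 -0.485
vertex -2.709 -1.284 -1.197
endloop
endfacet
facet normal -0.745 0.427 -0.513
outer loop
vertex -3.186 -1.644 -0.804
vertex -2.709 -1.284 -1.197
vertex -2.933 -1.929 -1.409
endloop
endfacet
facet normal -0.932 -0.223 -0.285
outer loop
vertex -3.186 -1.644 -0.804
vertex -2.933 -1.929 -1.409
vertex -3.013 -2.337 -0.828
endloop
endfacet
facet normal -0.009 0.334 0.942
outer loop
vertex -2.65 -1.294 -0.485
vertex -2.838 -1.945 -0.256
vertex -2.147 -1.771 -0.311
endloop
endfacet
facet normal -0.372 -0.709 0.599
outer loop
vertex -2.838 -1.945 -0.256
vertex -3.013 -2.337 -0.828
vertex -2.371 -2.416 -0.523
endloop
endfacet
facet normal -0.466 -0.692 -0.550
outer loop
vertex -3.013 -2.337 -0.828
vertex -2.933 -1.929 -1.409
vertex -2.43 -2.406 -1.235
endloop
endfacet
facet normal -0.164 0.359 -0.919
outer loop
vertex -2.933 -1.929 -1.409
vertex -2.709 -1.284 -1.197
vertex -2.242 -1.755 -1.464
endloop
endfacet
facet normal 0.120 0.993 0.004
outer loop
vertex -2.709 -1.284 -1.197
vertex -2.65 -1.294 -0.485
vertex -2.067 -1.363 -0.892
endloop
endfacet
facet normal 0.745 -0.427 0.513
outer loop
vertex -1.894 -2.056 -0.916
vertex -2.147 -1.771 -0.311
vertex -2.371 -2.416 -0.523
endloop
endfacet
facet normal 0.570 -0.819 -0.059
outer loop
vertex -1.894 -2.056 -0.916
vertex -2.371 -2.416 -0.523
vertex -2.43 -2.406 -1.235
endloop
endfacet
facet normal 0.649 -0.412 -0.639
outer loop
vertex -1.894 -2.056 -0.916
vertex -2.43 -2.406 -1.235
vertex -2.242 -1.755 -1.464
endloop
endfacet
facet normal 0.874 0.233 -0.427
outer loop
vertex -1.894 -2.056 -0.916
vertex -2.242 -1.755 -1.464
vertex -2.067 -1.363 -0.892
endloop
endfacet
facet normal 0.932 0.223 0.285
outer loop
vertex -1.894 -2.056 -0.916
vertex -2.067 -1.363 -0.892
vertex -2.147 -1.771 -0.311
endloop
endfacet
facet normal 0.164 -0.359 0.919
outer loop
vertex -2.371 -2.416 -0.523
vertex -2.147 -1.771 -0.311
vertex -2.838 -1.945 -0.256
endloop
endfacet
facet normal -0.120 -0.993 -0.004
outer loop
vertex -2.43 -2.406 -1.235
vertex -2.371 -2.416 -0.523
vertex -3.013 -2.337 -0.828
endloop
endfacet
facet normal 0.009 -0.334 -0.942
outer loop
vertex -2.242 -1.755 -1.464
vertex -2.43 -2.406 -1.235
vertex -2.933 -1.929 -1.409
endloop
endfacet
facet normal 0.372 0.709 -0.599
outer loop
vertex -2.067 -1.363 -0.892
vertex -2.242 -1.755 -1.464
vertex -2.709 -1.284 -1.197
endloop
endfacet
facet normal 0.466 0.692 0.550
outer loop
vertex -2.147 -1.771 -0.311
vertex -2.067 -1.363 -0.892
vertex -2.65 -1.294 -0.485
endloop
endfacet
facet normal 0.338 -0.768 -0.545
outer loop
vertex 1.433 -1.777 -4.582
vertex 0.966 -2.409 -3.981
vertex 0.502 -2.048 -4.778
endloop
endfacet
facet normal -0.164 0.883 -0.440
outer loop
vertex 1.433 -1.777 -4.582
vertex 0.502 -2.048 -4.778
vertex 0.454 -1.251 -3.159
endloop
endfacet
facet normal 0.338 -0.767 -0.545
outer loop
vertex 0.502 -2.048 -4.778
vertex 0.966 -2.409 -3.981
vertex 0.034 -2.681 -4.177
endloop
endfacet
facet normal -0.875 0.424 -0.235
outer loop
vertex 0.502 -2.048 -4.778
vertex 0.034 -2.681 -4.177
vertex 0.454 -1.251 -3.159
endloop
endfacet
facet normal 0.338 -0.767 -0.545
outer loop
vertex 0.034 -2.681 -4.177
vertex 0.966 -2.409 -3.981
vertex 0.498 -3.042 -3.38
endloop
endfacet
facet normal -0.877 -0.080 0.474
outer loop
vertex 0.034 -2.681 -4.177
vertex 0.498 -3.042 -3.38
vertex 0.454 -1.251 -3.159
endloop
endfacet
facet normal 0.339 -0.767 -0.544
outer loop
vertex 0.498 -3.042 -3.38
vertex 0.966 -2.409 -3.981
vertex 1.429 -2.77 -3.184
endloop
endfacet
facet normal -0.169 -0.125 0.978
outer loop
vertex 0.498 -3.042 -3.38
vertex 1.429 -2.77 -3.184
vertex 0.454 -1.251 -3.159
endloop
endfacet
facet normal 0.338 -0.768 -0.544
outer loop
vertex 1.429 -2.77 -3.184
vertex 0.966 -2.409 -3.981
vertex 1.897 -2.138 -3.785
endloop
endfacet
facet normal 0.540 0.334 0.772
outer loop
vertex 1.429 -2.77 -3.184
vertex 1.897 -2.138 -3.785
vertex 0.454 -1.251 -3.159
endloop
endfacet
facet normal 0.338 -0.768 -0.545
outer loop
vertex 1.897 -2.138 -3.785
vertex 0.966 -2.409 -3.981
vertex 1.433 -1.777 -4.582
endloop
endfacet
facet normal 0.542 0.838 0.064
outer loop
vertex 1.897 -2.138 -3.785
vertex 1.433 -1.777 -4.582
vertex 0.454 -1.251 -3.159
endloop
endfacet

endsolid


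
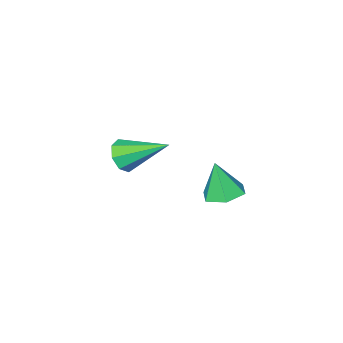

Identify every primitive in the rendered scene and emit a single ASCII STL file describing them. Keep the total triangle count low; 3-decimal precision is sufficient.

solid 
facet normal 0.468 -0.725 -0.505
outer loop
vertex 0.704 -1.011 2.014
vertex 0.111 -1.208 1.747
vertex 0.597 -0.768 1.566
endloop
endfacet
facet normal 0.662 0.714 0.229
outer loop
vertex 0.704 -1.011 2.014
vertex 0.597 -0.768 1.566
vertex -0.751 0.128 2.673
endloop
endfacet
facet normal 0.470 -0.726 -0.502
outer loop
vertex 0.597 -0.768 1.566
vertex 0.111 -1.208 1.747
vertex 0.206 -0.784 1.223
endloop
endfacet
facet normal 0.286 0.885 -0.368
outer loop
vertex 0.597 -0.768 1.566
vertex 0.206 -0.784 1.223
vertex -0.751 0.128 2.673
endloop
endfacet
facet normal 0.466 -0.727 -0.504
outer loop
vertex 0.206 -0.784 1.223
vertex 0.111 -1.208 1.747
vertex -0.242 -1.047 1.188
endloop
endfacet
facet normal -0.345 0.675 -0.652
outer loop
vertex 0.206 -0.784 1.223
vertex -0.242 -1.047 1.188
vertex -0.751 0.128 2.673
endloop
endfacet
facet normal 0.469 -0.725 -0.505
outer loop
vertex -0.242 -1.047 1.188
vertex 0.111 -1.208 1.747
vertex -0.482 -1.405 1.479
endloop
endfacet
facet normal -0.864 0.206 -0.459
outer loop
vertex -0.242 -1.047 1.188
vertex -0.482 -1.405 1.479
vertex -0.751 0.128 2.673
endloop
endfacet
facet normal 0.469 -0.726 -0.503
outer loop
vertex -0.482 -1.405 1.479
vertex 0.111 -1.208 1.747
vertex -0.376 -1.647 1.927
endloop
endfacet
facet normal -0.965 -0.244 0.096
outer loop
vertex -0.482 -1.405 1.479
vertex -0.376 -1.647 1.927
vertex -0.751 0.128 2.673
endloop
endfacet
facet normal 0.468 -0.726 -0.504
outer loop
vertex -0.376 -1.647 1.927
vertex 0.111 -1.208 1.747
vertex 0.016 -1.632 2.27
endloop
endfacet
facet normal -0.590 -0.416 0.692
outer loop
vertex -0.376 -1.647 1.927
vertex 0.016 -1.632 2.27
vertex -0.751 0.128 2.673
endloop
endfacet
facet normal 0.468 -0.726 -0.504
outer loop
vertex 0.016 -1.632 2.27
vertex 0.111 -1.208 1.747
vertex 0.463 -1.368 2.305
endloop
endfacet
facet normal 0.044 -0.205 0.978
outer loop
vertex 0.016 -1.632 2.27
vertex 0.463 -1.368 2.305
vertex -0.751 0.128 2.673
endloop
endfacet
facet normal 0.468 -0.726 -0.503
outer loop
vertex 0.463 -1.368 2.305
vertex 0.111 -1.208 1.747
vertex 0.704 -1.011 2.014
endloop
endfacet
facet normal 0.561 0.262 0.786
outer loop
vertex 0.463 -1.368 2.305
vertex 0.704 -1.011 2.014
vertex -0.751 0.128 2.673
endloop
endfacet
facet normal -0.103 0.242 -0.965
outer loop
vertex 0.027 3.036 2.028
vertex -0.698 3.051 2.109
vertex -0.306 3.657 2.219
endloop
endfacet
facet normal 0.842 0.318 0.436
outer loop
vertex 0.027 3.036 2.028
vertex -0.306 3.657 2.219
vertex -0.562 2.729 3.391
endloop
endfacet
facet normal -0.103 0.242 -0.965
outer loop
vertex -0.306 3.657 2.219
vertex -0.698 3.051 2.109
vertex -1.031 3.672 2.3
endloop
endfacet
facet normal 0.086 0.772 0.630
outer loop
vertex -0.306 3.657 2.219
vertex -1.031 3.672 2.3
vertex -0.562 2.729 3.391
endloop
endfacet
facet normal -0.101 0.243 -0.965
outer loop
vertex -1.031 3.672 2.3
vertex -0.698 3.051 2.109
vertex -1.423 3.067 2.189
endloop
endfacet
facet normal -0.712 0.350 0.609
outer loop
vertex -1.031 3.672 2.3
vertex -1.423 3.067 2.189
vertex -0.562 2.729 3.391
endloop
endfacet
facet normal -0.101 0.243 -0.965
outer loop
vertex -1.423 3.067 2.189
vertex -0.698 3.051 2.109
vertex -1.091 2.446 1.998
endloop
endfacet
facet normal -0.755 -0.525 0.393
outer loop
vertex -1.423 3.067 2.189
vertex -1.091 2.446 1.998
vertex -0.562 2.729 3.391
endloop
endfacet
facet normal -0.103 0.244 -0.964
outer loop
vertex -1.091 2.446 1.998
vertex -0.698 3.051 2.109
vertex -0.365 2.431 1.917
endloop
endfacet
facet normal 0.002 -0.980 0.198
outer loop
vertex -1.091 2.446 1.998
vertex -0.365 2.431 1.917
vertex -0.562 2.729 3.391
endloop
endfacet
facet normal -0.103 0.244 -0.964
outer loop
vertex -0.365 2.431 1.917
vertex -0.698 3.051 2.109
vertex 0.027 3.036 2.028
endloop
endfacet
facet normal 0.800 -0.559 0.220
outer loop
vertex -0.365 2.431 1.917
vertex 0.027 3.036 2.028
vertex -0.562 2.729 3.391
endloop
endfacet

endsolid


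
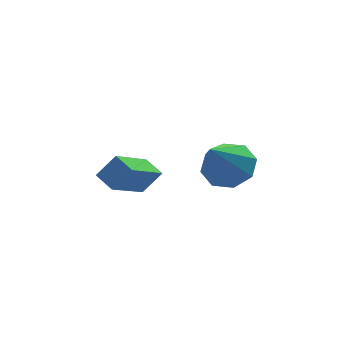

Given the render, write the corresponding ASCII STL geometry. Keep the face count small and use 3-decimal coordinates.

solid 
facet normal 0.445 0.477 -0.758
outer loop
vertex 1.327 3.512 1.76
vertex 0.665 3.117 1.122
vertex 0.706 3.952 1.672
endloop
endfacet
facet normal 0.159 0.404 0.901
outer loop
vertex 1.327 3.512 1.76
vertex 0.706 3.952 1.672
vertex -0.225 2.163 2.638
endloop
endfacet
facet normal 0.445 0.477 -0.758
outer loop
vertex 0.706 3.952 1.672
vertex 0.665 3.117 1.122
vertex 0.061 3.902 1.262
endloop
endfacet
facet normal -0.463 0.595 0.656
outer loop
vertex 0.706 3.952 1.672
vertex 0.061 3.902 1.262
vertex -0.225 2.163 2.638
endloop
endfacet
facet normal 0.444 0.477 -0.758
outer loop
vertex 0.061 3.902 1.262
vertex 0.665 3.117 1.122
vertex -0.23 3.393 0.771
endloop
endfacet
facet normal -0.923 0.321 0.214
outer loop
vertex 0.061 3.902 1.262
vertex -0.23 3.393 0.771
vertex -0.225 2.163 2.638
endloop
endfacet
facet normal 0.445 0.478 -0.758
outer loop
vertex -0.23 3.393 0.771
vertex 0.665 3.117 1.122
vertex 0.003 2.723 0.485
endloop
endfacet
facet normal -0.951 -0.259 -0.168
outer loop
vertex -0.23 3.393 0.771
vertex 0.003 2.723 0.485
vertex -0.225 2.163 2.638
endloop
endfacet
facet normal 0.445 0.478 -0.758
outer loop
vertex 0.003 2.723 0.485
vertex 0.665 3.117 1.122
vertex 0.624 2.283 0.572
endloop
endfacet
facet normal -0.532 -0.804 -0.265
outer loop
vertex 0.003 2.723 0.485
vertex 0.624 2.283 0.572
vertex -0.225 2.163 2.638
endloop
endfacet
facet normal 0.446 0.477 -0.757
outer loop
vertex 0.624 2.283 0.572
vertex 0.665 3.117 1.122
vertex 1.268 2.332 0.982
endloop
endfacet
facet normal 0.089 -0.996 -0.021
outer loop
vertex 0.624 2.283 0.572
vertex 1.268 2.332 0.982
vertex -0.225 2.163 2.638
endloop
endfacet
facet normal 0.445 0.477 -0.758
outer loop
vertex 1.268 2.332 0.982
vertex 0.665 3.117 1.122
vertex 1.56 2.842 1.474
endloop
endfacet
facet normal 0.549 -0.721 0.422
outer loop
vertex 1.268 2.332 0.982
vertex 1.56 2.842 1.474
vertex -0.225 2.163 2.638
endloop
endfacet
facet normal 0.445 0.478 -0.757
outer loop
vertex 1.56 2.842 1.474
vertex 0.665 3.117 1.122
vertex 1.327 3.512 1.76
endloop
endfacet
facet normal 0.578 -0.142 0.804
outer loop
vertex 1.56 2.842 1.474
vertex 1.327 3.512 1.76
vertex -0.225 2.163 2.638
endloop
endfacet
facet normal -0.467 0.807 0.360
outer loop
vertex -3.95 2.389 1.793
vertex -3.278 2.424 2.587
vertex -2.694 3.614 0.676
endloop
endfacet
facet normal -0.646 -0.033 -0.763
outer loop
vertex -2.302 2.936 0.373
vertex -3.95 2.389 1.793
vertex -2.694 3.614 0.676
endloop
endfacet
facet normal -0.467 0.807 0.360
outer loop
vertex -2.694 3.614 0.676
vertex -3.278 2.424 2.587
vertex -2.023 3.649 1.469
endloop
endfacet
facet normal 0.604 0.589 -0.537
outer loop
vertex -2.023 3.649 1.469
vertex -2.302 2.936 0.373
vertex -2.694 3.614 0.676
endloop
endfacet
facet normal -0.604 -0.589 0.537
outer loop
vertex -3.95 2.389 1.793
vertex -2.886 1.746 2.284
vertex -3.278 2.424 2.587
endloop
endfacet
facet normal -0.646 -0.035 -0.763
outer loop
vertex -3.557 1.711 1.491
vertex -3.95 2.389 1.793
vertex -2.302 2.936 0.373
endloop
endfacet
facet normal -0.604 -0.589 0.537
outer loop
vertex -3.557 1.711 1.491
vertex -2.886 1.746 2.284
vertex -3.95 2.389 1.793
endloop
endfacet
facet normal 0.647 0.033 0.762
outer loop
vertex -3.278 2.424 2.587
vertex -2.886 1.746 2.284
vertex -2.023 3.649 1.469
endloop
endfacet
facet normal 0.604 0.589 -0.537
outer loop
vertex -1.63 2.971 1.167
vertex -2.302 2.936 0.373
vertex -2.023 3.649 1.469
endloop
endfacet
facet normal 0.645 0.034 0.763
outer loop
vertex -2.023 3.649 1.469
vertex -2.886 1.746 2.284
vertex -1.63 2.971 1.167
endloop
endfacet
facet normal 0.467 -0.807 -0.360
outer loop
vertex -1.63 2.971 1.167
vertex -3.557 1.711 1.491
vertex -2.302 2.936 0.373
endloop
endfacet
facet normal 0.467 -0.807 -0.360
outer loop
vertex -2.886 1.746 2.284
vertex -3.557 1.711 1.491
vertex -1.63 2.971 1.167
endloop
endfacet

endsolid


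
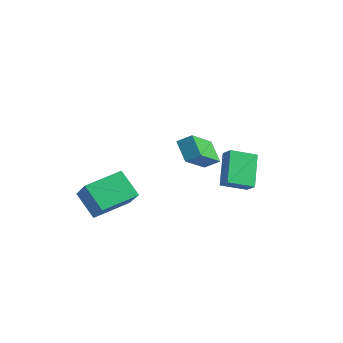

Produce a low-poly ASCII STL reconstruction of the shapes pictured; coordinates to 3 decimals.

solid 
facet normal -0.716 0.249 -0.652
outer loop
vertex -2.535 -3.409 -0.678
vertex -2.28 -1.346 -0.169
vertex -1.318 -3.245 -1.953
endloop
endfacet
facet normal -0.119 -0.964 -0.238
outer loop
vertex 0.2 -3.774 -0.571
vertex -2.535 -3.409 -0.678
vertex -1.318 -3.245 -1.953
endloop
endfacet
facet normal -0.716 0.249 -0.652
outer loop
vertex -1.318 -3.245 -1.953
vertex -2.28 -1.346 -0.169
vertex -1.063 -1.182 -1.444
endloop
endfacet
facet normal 0.688 0.093 -0.720
outer loop
vertex -1.063 -1.182 -1.444
vertex 0.2 -3.774 -0.571
vertex -1.318 -3.245 -1.953
endloop
endfacet
facet normal -0.688 -0.093 0.720
outer loop
vertex -2.535 -3.409 -0.678
vertex -0.762 -1.875 1.213
vertex -2.28 -1.346 -0.169
endloop
endfacet
facet normal -0.119 -0.964 -0.238
outer loop
vertex -1.017 -3.938 0.704
vertex -2.535 -3.409 -0.678
vertex 0.2 -3.774 -0.571
endloop
endfacet
facet normal -0.688 -0.093 0.720
outer loop
vertex -1.017 -3.938 0.704
vertex -0.762 -1.875 1.213
vertex -2.535 -3.409 -0.678
endloop
endfacet
facet normal 0.119 0.964 0.238
outer loop
vertex -2.28 -1.346 -0.169
vertex -0.762 -1.875 1.213
vertex -1.063 -1.182 -1.444
endloop
endfacet
facet normal 0.688 0.093 -0.720
outer loop
vertex 0.455 -1.711 -0.062
vertex 0.2 -3.774 -0.571
vertex -1.063 -1.182 -1.444
endloop
endfacet
facet normal 0.119 0.964 0.238
outer loop
vertex -1.063 -1.182 -1.444
vertex -0.762 -1.875 1.213
vertex 0.455 -1.711 -0.062
endloop
endfacet
facet normal 0.716 -0.249 0.652
outer loop
vertex 0.455 -1.711 -0.062
vertex -1.017 -3.938 0.704
vertex 0.2 -3.774 -0.571
endloop
endfacet
facet normal 0.716 -0.249 0.652
outer loop
vertex -0.762 -1.875 1.213
vertex -1.017 -3.938 0.704
vertex 0.455 -1.711 -0.062
endloop
endfacet
facet normal -0.736 0.185 0.651
outer loop
vertex 2.88 -1.237 4.512
vertex 3.424 -0.707 4.976
vertex 2.248 0.46 3.316
endloop
endfacet
facet normal -0.611 -0.595 -0.522
outer loop
vertex 3.256 0.207 2.424
vertex 2.88 -1.237 4.512
vertex 2.248 0.46 3.316
endloop
endfacet
facet normal -0.736 0.185 0.651
outer loop
vertex 2.248 0.46 3.316
vertex 3.424 -0.707 4.976
vertex 2.792 0.99 3.78
endloop
endfacet
facet normal -0.292 0.782 -0.551
outer loop
vertex 2.792 0.99 3.78
vertex 3.256 0.207 2.424
vertex 2.248 0.46 3.316
endloop
endfacet
facet normal 0.292 -0.782 0.551
outer loop
vertex 2.88 -1.237 4.512
vertex 4.432 -0.96 4.084
vertex 3.424 -0.707 4.976
endloop
endfacet
facet normal -0.611 -0.595 -0.522
outer loop
vertex 3.888 -1.49 3.62
vertex 2.88 -1.237 4.512
vertex 3.256 0.207 2.424
endloop
endfacet
facet normal 0.292 -0.782 0.551
outer loop
vertex 3.888 -1.49 3.62
vertex 4.432 -0.96 4.084
vertex 2.88 -1.237 4.512
endloop
endfacet
facet normal 0.611 0.595 0.522
outer loop
vertex 3.424 -0.707 4.976
vertex 4.432 -0.96 4.084
vertex 2.792 0.99 3.78
endloop
endfacet
facet normal -0.292 0.782 -0.551
outer loop
vertex 3.8 0.737 2.888
vertex 3.256 0.207 2.424
vertex 2.792 0.99 3.78
endloop
endfacet
facet normal 0.611 0.595 0.522
outer loop
vertex 2.792 0.99 3.78
vertex 4.432 -0.96 4.084
vertex 3.8 0.737 2.888
endloop
endfacet
facet normal 0.736 -0.185 -0.651
outer loop
vertex 3.8 0.737 2.888
vertex 3.888 -1.49 3.62
vertex 3.256 0.207 2.424
endloop
endfacet
facet normal 0.736 -0.185 -0.651
outer loop
vertex 4.432 -0.96 4.084
vertex 3.888 -1.49 3.62
vertex 3.8 0.737 2.888
endloop
endfacet
facet normal -0.484 0.485 0.728
outer loop
vertex 1.149 3.104 1.682
vertex 1.853 3.024 2.203
vertex 1.692 4.435 1.156
endloop
endfacet
facet normal -0.800 0.092 -0.593
outer loop
vertex 2.727 3.396 -0.403
vertex 1.149 3.104 1.682
vertex 1.692 4.435 1.156
endloop
endfacet
facet normal -0.483 0.485 0.729
outer loop
vertex 1.692 4.435 1.156
vertex 1.853 3.024 2.203
vertex 2.396 4.354 1.677
endloop
endfacet
facet normal 0.355 0.869 -0.344
outer loop
vertex 2.396 4.354 1.677
vertex 2.727 3.396 -0.403
vertex 1.692 4.435 1.156
endloop
endfacet
facet normal -0.354 -0.870 0.345
outer loop
vertex 1.149 3.104 1.682
vertex 2.888 1.985 0.644
vertex 1.853 3.024 2.203
endloop
endfacet
facet normal -0.800 0.092 -0.593
outer loop
vertex 2.184 2.066 0.123
vertex 1.149 3.104 1.682
vertex 2.727 3.396 -0.403
endloop
endfacet
facet normal -0.354 -0.870 0.344
outer loop
vertex 2.184 2.066 0.123
vertex 2.888 1.985 0.644
vertex 1.149 3.104 1.682
endloop
endfacet
facet normal 0.800 -0.092 0.593
outer loop
vertex 1.853 3.024 2.203
vertex 2.888 1.985 0.644
vertex 2.396 4.354 1.677
endloop
endfacet
facet normal 0.354 0.870 -0.344
outer loop
vertex 3.431 3.316 0.118
vertex 2.727 3.396 -0.403
vertex 2.396 4.354 1.677
endloop
endfacet
facet normal 0.800 -0.092 0.593
outer loop
vertex 2.396 4.354 1.677
vertex 2.888 1.985 0.644
vertex 3.431 3.316 0.118
endloop
endfacet
facet normal 0.484 -0.485 -0.728
outer loop
vertex 3.431 3.316 0.118
vertex 2.184 2.066 0.123
vertex 2.727 3.396 -0.403
endloop
endfacet
facet normal 0.483 -0.485 -0.729
outer loop
vertex 2.888 1.985 0.644
vertex 2.184 2.066 0.123
vertex 3.431 3.316 0.118
endloop
endfacet

endsolid


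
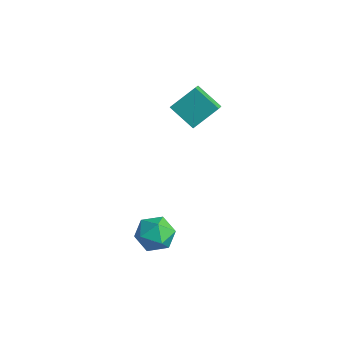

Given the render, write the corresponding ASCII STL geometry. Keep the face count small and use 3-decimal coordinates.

solid 
facet normal 0.082 0.975 0.204
outer loop
vertex 2.998 -0.658 -3.784
vertex 2.733 -0.861 -2.709
vertex 3.809 -0.883 -3.037
endloop
endfacet
facet normal 0.520 0.789 -0.328
outer loop
vertex 2.998 -0.658 -3.784
vertex 3.809 -0.883 -3.037
vertex 3.85 -1.337 -4.065
endloop
endfacet
facet normal 0.125 0.509 -0.852
outer loop
vertex 2.998 -0.658 -3.784
vertex 3.85 -1.337 -4.065
vertex 2.799 -1.595 -4.373
endloop
endfacet
facet normal -0.559 0.523 -0.644
outer loop
vertex 2.998 -0.658 -3.784
vertex 2.799 -1.595 -4.373
vertex 2.109 -1.301 -3.535
endloop
endfacet
facet normal -0.584 0.811 0.009
outer loop
vertex 2.998 -0.658 -3.784
vertex 2.109 -1.301 -3.535
vertex 2.733 -0.861 -2.709
endloop
endfacet
facet normal 0.957 0.279 -0.085
outer loop
vertex 3.85 -1.337 -4.065
vertex 3.809 -0.883 -3.037
vertex 4.111 -1.959 -3.165
endloop
endfacet
facet normal 0.248 0.581 0.775
outer loop
vertex 3.809 -0.883 -3.037
vertex 2.733 -0.861 -2.709
vertex 3.421 -1.665 -2.327
endloop
endfacet
facet normal -0.830 0.316 0.459
outer loop
vertex 2.733 -0.861 -2.709
vertex 2.109 -1.301 -3.535
vertex 2.37 -1.923 -2.635
endloop
endfacet
facet normal -0.788 -0.150 -0.596
outer loop
vertex 2.109 -1.301 -3.535
vertex 2.799 -1.595 -4.373
vertex 2.411 -2.377 -3.663
endloop
endfacet
facet normal 0.316 -0.173 -0.933
outer loop
vertex 2.799 -1.595 -4.373
vertex 3.85 -1.337 -4.065
vertex 3.487 -2.399 -3.991
endloop
endfacet
facet normal 0.559 -0.523 0.644
outer loop
vertex 3.222 -2.602 -2.916
vertex 4.111 -1.959 -3.165
vertex 3.421 -1.665 -2.327
endloop
endfacet
facet normal -0.125 -0.509 0.852
outer loop
vertex 3.222 -2.602 -2.916
vertex 3.421 -1.665 -2.327
vertex 2.37 -1.923 -2.635
endloop
endfacet
facet normal -0.520 -0.789 0.328
outer loop
vertex 3.222 -2.602 -2.916
vertex 2.37 -1.923 -2.635
vertex 2.411 -2.377 -3.663
endloop
endfacet
facet normal -0.082 -0.975 -0.204
outer loop
vertex 3.222 -2.602 -2.916
vertex 2.411 -2.377 -3.663
vertex 3.487 -2.399 -3.991
endloop
endfacet
facet normal 0.584 -0.811 -0.009
outer loop
vertex 3.222 -2.602 -2.916
vertex 3.487 -2.399 -3.991
vertex 4.111 -1.959 -3.165
endloop
endfacet
facet normal 0.788 0.150 0.596
outer loop
vertex 3.421 -1.665 -2.327
vertex 4.111 -1.959 -3.165
vertex 3.809 -0.883 -3.037
endloop
endfacet
facet normal -0.316 0.173 0.933
outer loop
vertex 2.37 -1.923 -2.635
vertex 3.421 -1.665 -2.327
vertex 2.733 -0.861 -2.709
endloop
endfacet
facet normal -0.957 -0.279 0.085
outer loop
vertex 2.411 -2.377 -3.663
vertex 2.37 -1.923 -2.635
vertex 2.109 -1.301 -3.535
endloop
endfacet
facet normal -0.248 -0.581 -0.775
outer loop
vertex 3.487 -2.399 -3.991
vertex 2.411 -2.377 -3.663
vertex 2.799 -1.595 -4.373
endloop
endfacet
facet normal 0.830 -0.316 -0.459
outer loop
vertex 4.111 -1.959 -3.165
vertex 3.487 -2.399 -3.991
vertex 3.85 -1.337 -4.065
endloop
endfacet
facet normal -0.574 0.638 -0.513
outer loop
vertex -0.063 3.43 3.412
vertex 1.274 3.866 2.458
vertex -0.46 2.16 2.276
endloop
endfacet
facet normal -0.786 -0.257 0.562
outer loop
vertex 0.086 1.554 2.762
vertex -0.063 3.43 3.412
vertex -0.46 2.16 2.276
endloop
endfacet
facet normal -0.574 0.639 -0.512
outer loop
vertex -0.46 2.16 2.276
vertex 1.274 3.866 2.458
vertex 0.877 2.597 1.321
endloop
endfacet
facet normal -0.227 -0.726 -0.650
outer loop
vertex 0.877 2.597 1.321
vertex 0.086 1.554 2.762
vertex -0.46 2.16 2.276
endloop
endfacet
facet normal 0.227 0.726 0.650
outer loop
vertex -0.063 3.43 3.412
vertex 1.82 3.26 2.944
vertex 1.274 3.866 2.458
endloop
endfacet
facet normal -0.787 -0.257 0.561
outer loop
vertex 0.483 2.823 3.899
vertex -0.063 3.43 3.412
vertex 0.086 1.554 2.762
endloop
endfacet
facet normal 0.227 0.725 0.650
outer loop
vertex 0.483 2.823 3.899
vertex 1.82 3.26 2.944
vertex -0.063 3.43 3.412
endloop
endfacet
facet normal 0.786 0.258 -0.562
outer loop
vertex 1.274 3.866 2.458
vertex 1.82 3.26 2.944
vertex 0.877 2.597 1.321
endloop
endfacet
facet normal -0.227 -0.725 -0.650
outer loop
vertex 1.423 1.99 1.808
vertex 0.086 1.554 2.762
vertex 0.877 2.597 1.321
endloop
endfacet
facet normal 0.786 0.257 -0.562
outer loop
vertex 0.877 2.597 1.321
vertex 1.82 3.26 2.944
vertex 1.423 1.99 1.808
endloop
endfacet
facet normal 0.574 -0.639 0.512
outer loop
vertex 1.423 1.99 1.808
vertex 0.483 2.823 3.899
vertex 0.086 1.554 2.762
endloop
endfacet
facet normal 0.575 -0.638 0.513
outer loop
vertex 1.82 3.26 2.944
vertex 0.483 2.823 3.899
vertex 1.423 1.99 1.808
endloop
endfacet

endsolid


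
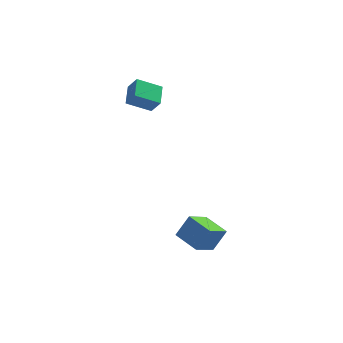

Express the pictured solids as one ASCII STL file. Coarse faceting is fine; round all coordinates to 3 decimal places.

solid 
facet normal -0.428 0.329 -0.842
outer loop
vertex -1.326 1.939 3.361
vertex -1.07 3.108 3.687
vertex -0.006 1.847 2.654
endloop
endfacet
facet normal -0.206 -0.943 -0.263
outer loop
vertex 0.43 1.512 3.513
vertex -1.326 1.939 3.361
vertex -0.006 1.847 2.654
endloop
endfacet
facet normal -0.428 0.329 -0.842
outer loop
vertex -0.006 1.847 2.654
vertex -1.07 3.108 3.687
vertex 0.25 3.016 2.98
endloop
endfacet
facet normal 0.880 -0.061 -0.471
outer loop
vertex 0.25 3.016 2.98
vertex 0.43 1.512 3.513
vertex -0.006 1.847 2.654
endloop
endfacet
facet normal -0.880 0.061 0.471
outer loop
vertex -1.326 1.939 3.361
vertex -0.634 2.773 4.546
vertex -1.07 3.108 3.687
endloop
endfacet
facet normal -0.206 -0.943 -0.263
outer loop
vertex -0.89 1.604 4.22
vertex -1.326 1.939 3.361
vertex 0.43 1.512 3.513
endloop
endfacet
facet normal -0.880 0.061 0.471
outer loop
vertex -0.89 1.604 4.22
vertex -0.634 2.773 4.546
vertex -1.326 1.939 3.361
endloop
endfacet
facet normal 0.206 0.943 0.263
outer loop
vertex -1.07 3.108 3.687
vertex -0.634 2.773 4.546
vertex 0.25 3.016 2.98
endloop
endfacet
facet normal 0.880 -0.061 -0.471
outer loop
vertex 0.686 2.681 3.839
vertex 0.43 1.512 3.513
vertex 0.25 3.016 2.98
endloop
endfacet
facet normal 0.206 0.943 0.263
outer loop
vertex 0.25 3.016 2.98
vertex -0.634 2.773 4.546
vertex 0.686 2.681 3.839
endloop
endfacet
facet normal 0.428 -0.329 0.842
outer loop
vertex 0.686 2.681 3.839
vertex -0.89 1.604 4.22
vertex 0.43 1.512 3.513
endloop
endfacet
facet normal 0.428 -0.329 0.842
outer loop
vertex -0.634 2.773 4.546
vertex -0.89 1.604 4.22
vertex 0.686 2.681 3.839
endloop
endfacet
facet normal -0.588 -0.521 0.620
outer loop
vertex 2.135 -4.275 -1.924
vertex 1.257 -3.083 -1.755
vertex 1.386 -4.678 -2.973
endloop
endfacet
facet normal 0.589 -0.800 -0.113
outer loop
vertex 2.403 -3.777 -4.045
vertex 2.135 -4.275 -1.924
vertex 1.386 -4.678 -2.973
endloop
endfacet
facet normal -0.588 -0.521 0.620
outer loop
vertex 1.386 -4.678 -2.973
vertex 1.257 -3.083 -1.755
vertex 0.508 -3.486 -2.804
endloop
endfacet
facet normal -0.555 -0.298 -0.777
outer loop
vertex 0.508 -3.486 -2.804
vertex 2.403 -3.777 -4.045
vertex 1.386 -4.678 -2.973
endloop
endfacet
facet normal 0.555 0.298 0.777
outer loop
vertex 2.135 -4.275 -1.924
vertex 2.274 -2.182 -2.827
vertex 1.257 -3.083 -1.755
endloop
endfacet
facet normal 0.589 -0.800 -0.113
outer loop
vertex 3.152 -3.374 -2.996
vertex 2.135 -4.275 -1.924
vertex 2.403 -3.777 -4.045
endloop
endfacet
facet normal 0.555 0.298 0.777
outer loop
vertex 3.152 -3.374 -2.996
vertex 2.274 -2.182 -2.827
vertex 2.135 -4.275 -1.924
endloop
endfacet
facet normal -0.589 0.800 0.113
outer loop
vertex 1.257 -3.083 -1.755
vertex 2.274 -2.182 -2.827
vertex 0.508 -3.486 -2.804
endloop
endfacet
facet normal -0.555 -0.298 -0.777
outer loop
vertex 1.525 -2.585 -3.876
vertex 2.403 -3.777 -4.045
vertex 0.508 -3.486 -2.804
endloop
endfacet
facet normal -0.589 0.800 0.113
outer loop
vertex 0.508 -3.486 -2.804
vertex 2.274 -2.182 -2.827
vertex 1.525 -2.585 -3.876
endloop
endfacet
facet normal 0.588 0.521 -0.620
outer loop
vertex 1.525 -2.585 -3.876
vertex 3.152 -3.374 -2.996
vertex 2.403 -3.777 -4.045
endloop
endfacet
facet normal 0.588 0.521 -0.620
outer loop
vertex 2.274 -2.182 -2.827
vertex 3.152 -3.374 -2.996
vertex 1.525 -2.585 -3.876
endloop
endfacet

endsolid


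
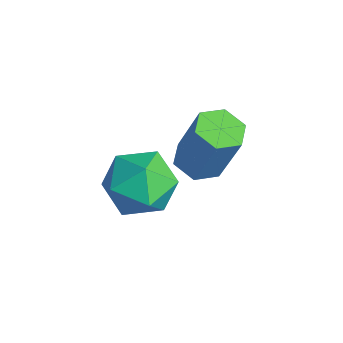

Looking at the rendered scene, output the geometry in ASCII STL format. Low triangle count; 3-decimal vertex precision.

solid 
facet normal -0.299 -0.183 -0.936
outer loop
vertex -2.426 2.915 1.399
vertex -2.951 3.267 1.498
vertex -2.418 3.542 1.274
endloop
endfacet
facet normal 0.954 -0.070 -0.292
outer loop
vertex -2.426 2.915 1.399
vertex -2.418 3.542 1.274
vertex -1.924 3.221 2.962
endloop
endfacet
facet normal 0.954 -0.069 -0.292
outer loop
vertex -1.924 3.221 2.962
vertex -2.418 3.542 1.274
vertex -1.917 3.848 2.837
endloop
endfacet
facet normal 0.301 0.183 0.936
outer loop
vertex -1.924 3.221 2.962
vertex -1.917 3.848 2.837
vertex -2.449 3.573 3.062
endloop
endfacet
facet normal -0.299 -0.183 -0.937
outer loop
vertex -2.418 3.542 1.274
vertex -2.951 3.267 1.498
vertex -2.943 3.895 1.373
endloop
endfacet
facet normal 0.488 0.814 -0.316
outer loop
vertex -2.418 3.542 1.274
vertex -2.943 3.895 1.373
vertex -1.917 3.848 2.837
endloop
endfacet
facet normal 0.487 0.814 -0.315
outer loop
vertex -1.917 3.848 2.837
vertex -2.943 3.895 1.373
vertex -2.442 4.201 2.937
endloop
endfacet
facet normal 0.301 0.183 0.936
outer loop
vertex -1.917 3.848 2.837
vertex -2.442 4.201 2.937
vertex -2.449 3.573 3.062
endloop
endfacet
facet normal -0.301 -0.182 -0.936
outer loop
vertex -2.943 3.895 1.373
vertex -2.951 3.267 1.498
vertex -3.476 3.619 1.598
endloop
endfacet
facet normal -0.467 0.884 -0.023
outer loop
vertex -2.943 3.895 1.373
vertex -3.476 3.619 1.598
vertex -2.442 4.201 2.937
endloop
endfacet
facet normal -0.468 0.883 -0.023
outer loop
vertex -2.442 4.201 2.937
vertex -3.476 3.619 1.598
vertex -2.974 3.925 3.161
endloop
endfacet
facet normal 0.299 0.183 0.936
outer loop
vertex -2.442 4.201 2.937
vertex -2.974 3.925 3.161
vertex -2.449 3.573 3.062
endloop
endfacet
facet normal -0.301 -0.183 -0.936
outer loop
vertex -3.476 3.619 1.598
vertex -2.951 3.267 1.498
vertex -3.483 2.992 1.723
endloop
endfacet
facet normal -0.954 0.069 0.293
outer loop
vertex -3.476 3.619 1.598
vertex -3.483 2.992 1.723
vertex -2.974 3.925 3.161
endloop
endfacet
facet normal -0.954 0.070 0.292
outer loop
vertex -2.974 3.925 3.161
vertex -3.483 2.992 1.723
vertex -2.982 3.298 3.286
endloop
endfacet
facet normal 0.299 0.183 0.936
outer loop
vertex -2.974 3.925 3.161
vertex -2.982 3.298 3.286
vertex -2.449 3.573 3.062
endloop
endfacet
facet normal -0.301 -0.183 -0.936
outer loop
vertex -3.483 2.992 1.723
vertex -2.951 3.267 1.498
vertex -2.958 2.639 1.623
endloop
endfacet
facet normal -0.487 -0.814 0.316
outer loop
vertex -3.483 2.992 1.723
vertex -2.958 2.639 1.623
vertex -2.982 3.298 3.286
endloop
endfacet
facet normal -0.488 -0.814 0.316
outer loop
vertex -2.982 3.298 3.286
vertex -2.958 2.639 1.623
vertex -2.457 2.945 3.187
endloop
endfacet
facet normal 0.299 0.183 0.937
outer loop
vertex -2.982 3.298 3.286
vertex -2.457 2.945 3.187
vertex -2.449 3.573 3.062
endloop
endfacet
facet normal -0.299 -0.183 -0.936
outer loop
vertex -2.958 2.639 1.623
vertex -2.951 3.267 1.498
vertex -2.426 2.915 1.399
endloop
endfacet
facet normal 0.468 -0.883 0.023
outer loop
vertex -2.958 2.639 1.623
vertex -2.426 2.915 1.399
vertex -2.457 2.945 3.187
endloop
endfacet
facet normal 0.467 -0.884 0.023
outer loop
vertex -2.457 2.945 3.187
vertex -2.426 2.915 1.399
vertex -1.924 3.221 2.962
endloop
endfacet
facet normal 0.301 0.182 0.936
outer loop
vertex -2.457 2.945 3.187
vertex -1.924 3.221 2.962
vertex -2.449 3.573 3.062
endloop
endfacet
facet normal -0.278 0.123 0.953
outer loop
vertex -2.01 1.845 3.369
vertex -2.173 0.926 3.44
vertex -1.326 1.268 3.643
endloop
endfacet
facet normal 0.208 0.610 0.765
outer loop
vertex -2.01 1.845 3.369
vertex -1.326 1.268 3.643
vertex -1.142 1.96 3.041
endloop
endfacet
facet normal -0.050 0.976 0.210
outer loop
vertex -2.01 1.845 3.369
vertex -1.142 1.96 3.041
vertex -1.875 2.046 2.466
endloop
endfacet
facet normal -0.696 0.715 0.055
outer loop
vertex -2.01 1.845 3.369
vertex -1.875 2.046 2.466
vertex -2.512 1.407 2.712
endloop
endfacet
facet normal -0.837 0.188 0.514
outer loop
vertex -2.01 1.845 3.369
vertex -2.512 1.407 2.712
vertex -2.173 0.926 3.44
endloop
endfacet
facet normal 0.794 0.265 0.547
outer loop
vertex -1.142 1.96 3.041
vertex -1.326 1.268 3.643
vertex -0.768 1.113 2.908
endloop
endfacet
facet normal 0.008 -0.525 0.851
outer loop
vertex -1.326 1.268 3.643
vertex -2.173 0.926 3.44
vertex -1.405 0.474 3.154
endloop
endfacet
facet normal -0.897 -0.418 0.141
outer loop
vertex -2.173 0.926 3.44
vertex -2.512 1.407 2.712
vertex -2.138 0.56 2.579
endloop
endfacet
facet normal -0.670 0.437 -0.601
outer loop
vertex -2.512 1.407 2.712
vertex -1.875 2.046 2.466
vertex -1.954 1.252 1.977
endloop
endfacet
facet normal 0.375 0.859 -0.350
outer loop
vertex -1.875 2.046 2.466
vertex -1.142 1.96 3.041
vertex -1.107 1.594 2.18
endloop
endfacet
facet normal 0.696 -0.715 -0.055
outer loop
vertex -1.27 0.675 2.251
vertex -0.768 1.113 2.908
vertex -1.405 0.474 3.154
endloop
endfacet
facet normal 0.050 -0.976 -0.210
outer loop
vertex -1.27 0.675 2.251
vertex -1.405 0.474 3.154
vertex -2.138 0.56 2.579
endloop
endfacet
facet normal -0.208 -0.610 -0.765
outer loop
vertex -1.27 0.675 2.251
vertex -2.138 0.56 2.579
vertex -1.954 1.252 1.977
endloop
endfacet
facet normal 0.278 -0.123 -0.953
outer loop
vertex -1.27 0.675 2.251
vertex -1.954 1.252 1.977
vertex -1.107 1.594 2.18
endloop
endfacet
facet normal 0.837 -0.188 -0.514
outer loop
vertex -1.27 0.675 2.251
vertex -1.107 1.594 2.18
vertex -0.768 1.113 2.908
endloop
endfacet
facet normal 0.670 -0.437 0.601
outer loop
vertex -1.405 0.474 3.154
vertex -0.768 1.113 2.908
vertex -1.326 1.268 3.643
endloop
endfacet
facet normal -0.375 -0.859 0.350
outer loop
vertex -2.138 0.56 2.579
vertex -1.405 0.474 3.154
vertex -2.173 0.926 3.44
endloop
endfacet
facet normal -0.794 -0.265 -0.547
outer loop
vertex -1.954 1.252 1.977
vertex -2.138 0.56 2.579
vertex -2.512 1.407 2.712
endloop
endfacet
facet normal -0.008 0.525 -0.851
outer loop
vertex -1.107 1.594 2.18
vertex -1.954 1.252 1.977
vertex -1.875 2.046 2.466
endloop
endfacet
facet normal 0.897 0.418 -0.141
outer loop
vertex -0.768 1.113 2.908
vertex -1.107 1.594 2.18
vertex -1.142 1.96 3.041
endloop
endfacet

endsolid
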